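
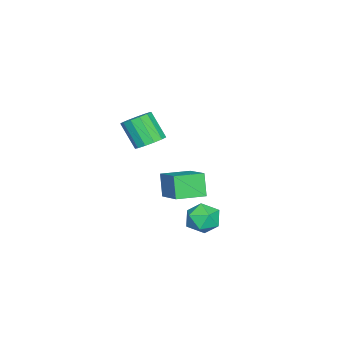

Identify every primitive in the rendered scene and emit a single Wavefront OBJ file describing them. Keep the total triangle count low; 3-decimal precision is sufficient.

v -2.465 4.091 -3.315
v -1.37 3.883 -3.101
v -2.47 2.757 -4.579
v -1.375 2.549 -4.365
v -2.163 2.299 -3.587
v -2.16 3.123 -2.806
v -1.68 3.517 -4.874
v -1.677 4.341 -4.093
v -0.884 3.529 -4.064
v -1.183 2.776 -3.269
v -2.657 3.864 -4.411
v -2.956 3.111 -3.616
v -0.827 0.675 2.331
v -0.177 1.143 2.824
v -0.604 0.113 4.362
v -1.253 -0.355 3.869
v -0.63 1.413 2.879
v -1.056 0.383 4.418
v -1.145 1.448 2.76
v -1.571 0.418 4.299
v -1.559 1.239 2.505
v -1.985 0.209 4.044
v -1.74 0.85 2.195
v -2.167 -0.18 3.733
v -1.632 0.406 1.927
v -2.058 -0.624 3.466
v -1.268 0.047 1.788
v -1.694 -0.983 3.327
v -0.764 -0.112 1.821
v -1.19 -1.142 3.36
v -0.28 -0.022 2.016
v -0.706 -1.052 3.555
v 0.03 0.29 2.311
v -0.396 -0.74 3.849
v 0.069 0.724 2.612
v -0.357 -0.306 4.15
v -3.985 1.933 -3.355
v -4.587 1.571 -1.917
v -2.584 3.291 -2.427
v -3.186 2.929 -0.989
v -2.774 0.571 -3.191
v -3.376 0.209 -1.753
v -1.373 1.929 -2.263
v -1.975 1.567 -0.825
f 1 12 6
f 1 6 2
f 1 2 8
f 1 8 11
f 1 11 12
f 2 6 10
f 6 12 5
f 12 11 3
f 11 8 7
f 8 2 9
f 4 10 5
f 4 5 3
f 4 3 7
f 4 7 9
f 4 9 10
f 5 10 6
f 3 5 12
f 7 3 11
f 9 7 8
f 10 9 2
f 14 13 17
f 14 17 15
f 15 17 18
f 15 18 16
f 17 13 19
f 17 19 18
f 18 19 20
f 18 20 16
f 19 13 21
f 19 21 20
f 20 21 22
f 20 22 16
f 21 13 23
f 21 23 22
f 22 23 24
f 22 24 16
f 23 13 25
f 23 25 24
f 24 25 26
f 24 26 16
f 25 13 27
f 25 27 26
f 26 27 28
f 26 28 16
f 27 13 29
f 27 29 28
f 28 29 30
f 28 30 16
f 29 13 31
f 29 31 30
f 30 31 32
f 30 32 16
f 31 13 33
f 31 33 32
f 32 33 34
f 32 34 16
f 33 13 35
f 33 35 34
f 34 35 36
f 34 36 16
f 35 13 14
f 35 14 36
f 36 14 15
f 36 15 16
f 38 40 37
f 41 38 37
f 37 40 39
f 39 41 37
f 38 44 40
f 42 38 41
f 42 44 38
f 40 44 39
f 43 41 39
f 39 44 43
f 43 42 41
f 44 42 43



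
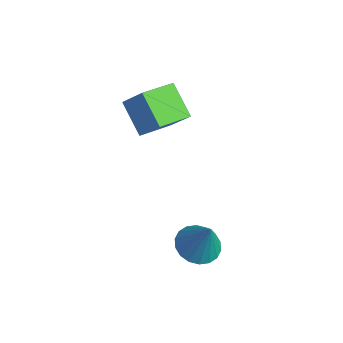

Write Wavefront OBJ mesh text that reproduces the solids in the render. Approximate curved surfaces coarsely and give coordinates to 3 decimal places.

v 1.452 -2.778 -3.101
v 2.423 -2.508 -3.518
v 2.228 -2.722 -1.259
v 2.214 -2.077 -3.443
v 1.854 -1.784 -3.3
v 1.415 -1.689 -3.119
v 0.983 -1.809 -2.933
v 0.644 -2.121 -2.781
v 0.465 -2.563 -2.693
v 0.482 -3.048 -2.685
v 0.691 -3.479 -2.76
v 1.051 -3.771 -2.902
v 1.49 -3.867 -3.084
v 1.922 -3.747 -3.27
v 2.261 -3.435 -3.422
v 2.44 -2.993 -3.51
v -3.575 -1.794 0.517
v -5.113 -1.481 1.707
v -3.564 0.085 0.036
v -5.102 0.399 1.227
v -2.538 -1.479 1.773
v -4.076 -1.165 2.964
v -2.527 0.401 1.293
v -4.065 0.714 2.483
f 2 1 4
f 2 4 3
f 4 1 5
f 4 5 3
f 5 1 6
f 5 6 3
f 6 1 7
f 6 7 3
f 7 1 8
f 7 8 3
f 8 1 9
f 8 9 3
f 9 1 10
f 9 10 3
f 10 1 11
f 10 11 3
f 11 1 12
f 11 12 3
f 12 1 13
f 12 13 3
f 13 1 14
f 13 14 3
f 14 1 15
f 14 15 3
f 15 1 16
f 15 16 3
f 16 1 2
f 16 2 3
f 18 20 17
f 21 18 17
f 17 20 19
f 19 21 17
f 18 24 20
f 22 18 21
f 22 24 18
f 20 24 19
f 23 21 19
f 19 24 23
f 23 22 21
f 24 22 23



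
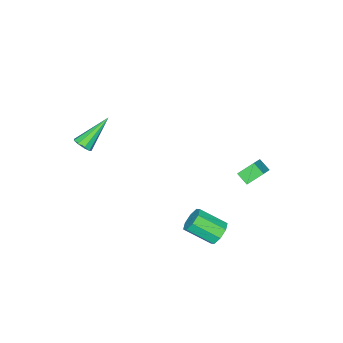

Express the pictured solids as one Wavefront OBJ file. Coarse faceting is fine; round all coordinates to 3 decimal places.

v 4.312 -2.08 2.913
v 4.584 -2.403 3.31
v 2.768 -1.64 4.327
v 4.71 -2.028 3.332
v 4.651 -1.677 3.157
v 4.432 -1.514 2.868
v 4.158 -1.616 2.6
v 3.956 -1.936 2.479
v 3.921 -2.322 2.56
v 4.069 -2.595 2.807
v 4.331 -2.627 3.103
v -3.223 2.595 -1.992
v -3.909 3.158 -1.244
v -3.164 3.29 -2.461
v -3.85 3.852 -1.713
v -2.17 2.968 -1.307
v -2.856 3.53 -0.559
v -2.111 3.662 -1.776
v -2.797 4.225 -1.028
v 0.567 3.92 -3.799
v 1.064 3.767 -4.38
v 1.731 2.448 -3.462
v 1.233 2.6 -2.881
v 1.287 4.155 -3.984
v 1.954 2.835 -3.066
v 1.088 4.405 -3.48
v 1.754 3.085 -2.562
v 0.583 4.371 -3.163
v 1.25 3.051 -2.245
v 0.069 4.072 -3.218
v 0.736 2.753 -2.3
v -0.154 3.685 -3.614
v 0.513 2.365 -2.696
v 0.046 3.435 -4.118
v 0.712 2.115 -3.2
v 0.55 3.469 -4.435
v 1.217 2.149 -3.517
f 2 1 4
f 2 4 3
f 4 1 5
f 4 5 3
f 5 1 6
f 5 6 3
f 6 1 7
f 6 7 3
f 7 1 8
f 7 8 3
f 8 1 9
f 8 9 3
f 9 1 10
f 9 10 3
f 10 1 11
f 10 11 3
f 11 1 2
f 11 2 3
f 13 15 12
f 16 13 12
f 12 15 14
f 14 16 12
f 13 19 15
f 17 13 16
f 17 19 13
f 15 19 14
f 18 16 14
f 14 19 18
f 18 17 16
f 19 17 18
f 21 20 24
f 21 24 22
f 22 24 25
f 22 25 23
f 24 20 26
f 24 26 25
f 25 26 27
f 25 27 23
f 26 20 28
f 26 28 27
f 27 28 29
f 27 29 23
f 28 20 30
f 28 30 29
f 29 30 31
f 29 31 23
f 30 20 32
f 30 32 31
f 31 32 33
f 31 33 23
f 32 20 34
f 32 34 33
f 33 34 35
f 33 35 23
f 34 20 36
f 34 36 35
f 35 36 37
f 35 37 23
f 36 20 21
f 36 21 37
f 37 21 22
f 37 22 23



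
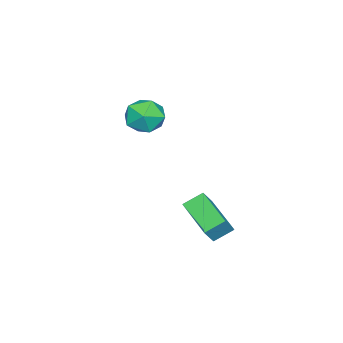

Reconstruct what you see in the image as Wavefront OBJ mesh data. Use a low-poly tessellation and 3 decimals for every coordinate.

v -4.564 -3.473 1.658
v -3.735 -2.917 1.616
v -3.705 -4.783 1.264
v -2.876 -4.227 1.222
v -3.317 -4.4 2.102
v -3.849 -3.59 2.345
v -3.591 -4.11 0.535
v -4.123 -3.3 0.778
v -3.134 -3.31 0.922
v -2.965 -3.49 1.89
v -4.475 -4.21 0.99
v -4.306 -4.39 1.958
v -1.483 0.384 -1.143
v -0.911 0.277 -0.354
v -0.436 1.882 -1.699
v 0.136 1.775 -0.91
v -0.896 -0.215 -1.65
v -0.324 -0.322 -0.861
v 0.151 1.283 -2.206
v 0.723 1.176 -1.417
f 1 12 6
f 1 6 2
f 1 2 8
f 1 8 11
f 1 11 12
f 2 6 10
f 6 12 5
f 12 11 3
f 11 8 7
f 8 2 9
f 4 10 5
f 4 5 3
f 4 3 7
f 4 7 9
f 4 9 10
f 5 10 6
f 3 5 12
f 7 3 11
f 9 7 8
f 10 9 2
f 14 16 13
f 17 14 13
f 13 16 15
f 15 17 13
f 14 20 16
f 18 14 17
f 18 20 14
f 16 20 15
f 19 17 15
f 15 20 19
f 19 18 17
f 20 18 19



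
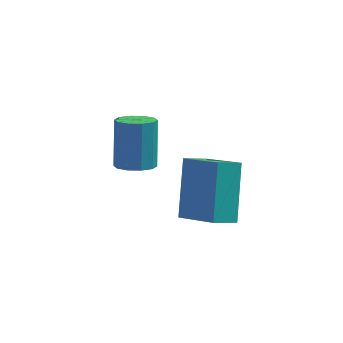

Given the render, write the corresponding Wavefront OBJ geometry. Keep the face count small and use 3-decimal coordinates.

v -0.129 -1.606 2.735
v 0.89 -2.589 3.544
v 0.015 -0.202 4.263
v 1.033 -1.185 5.071
v 0.587 -1.215 2.309
v 1.605 -2.198 3.117
v 0.73 0.189 3.836
v 1.749 -0.794 4.645
v -1.471 1.044 2.579
v -0.791 1.025 2.581
v -0.77 1.937 4.063
v -1.449 1.956 4.061
v -0.91 1.369 2.371
v -0.889 2.281 3.853
v -1.244 1.588 2.241
v -1.223 2.501 3.722
v -1.664 1.6 2.239
v -1.643 2.512 3.721
v -2.01 1.399 2.368
v -1.989 2.312 3.85
v -2.15 1.063 2.577
v -2.129 1.975 4.059
v -2.031 0.719 2.787
v -2.01 1.631 4.269
v -1.697 0.499 2.918
v -1.676 1.412 4.399
v -1.277 0.488 2.919
v -1.256 1.4 4.401
v -0.931 0.688 2.79
v -0.91 1.601 4.272
f 2 4 1
f 5 2 1
f 1 4 3
f 3 5 1
f 2 8 4
f 6 2 5
f 6 8 2
f 4 8 3
f 7 5 3
f 3 8 7
f 7 6 5
f 8 6 7
f 10 9 13
f 10 13 11
f 11 13 14
f 11 14 12
f 13 9 15
f 13 15 14
f 14 15 16
f 14 16 12
f 15 9 17
f 15 17 16
f 16 17 18
f 16 18 12
f 17 9 19
f 17 19 18
f 18 19 20
f 18 20 12
f 19 9 21
f 19 21 20
f 20 21 22
f 20 22 12
f 21 9 23
f 21 23 22
f 22 23 24
f 22 24 12
f 23 9 25
f 23 25 24
f 24 25 26
f 24 26 12
f 25 9 27
f 25 27 26
f 26 27 28
f 26 28 12
f 27 9 29
f 27 29 28
f 28 29 30
f 28 30 12
f 29 9 10
f 29 10 30
f 30 10 11
f 30 11 12



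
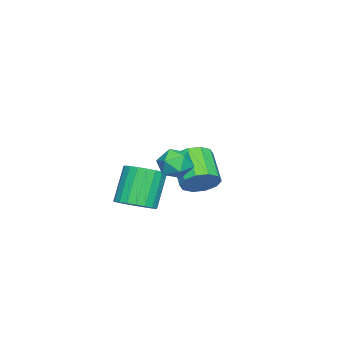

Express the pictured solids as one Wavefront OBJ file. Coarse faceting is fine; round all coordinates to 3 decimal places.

v 0.392 0.187 -0.311
v 1.163 0.192 0.152
v 0.2 0.218 1.755
v -0.572 0.213 1.291
v 1.097 0.557 0.107
v 0.134 0.583 1.709
v 0.91 0.859 -0.011
v -0.053 0.885 1.592
v 0.632 1.044 -0.181
v -0.331 1.07 1.422
v 0.313 1.081 -0.373
v -0.65 1.107 1.23
v 0.008 0.964 -0.554
v -0.955 0.99 1.048
v -0.231 0.712 -0.694
v -1.194 0.738 0.909
v -0.363 0.37 -0.767
v -1.326 0.396 0.835
v -0.364 -0.005 -0.762
v -1.327 0.021 0.841
v -0.234 -0.346 -0.679
v -1.197 -0.32 0.924
v 0.004 -0.595 -0.532
v -0.959 -0.569 1.071
v 0.308 -0.708 -0.347
v -0.655 -0.682 1.256
v 0.628 -0.667 -0.156
v -0.335 -0.641 1.447
v 0.906 -0.479 0.009
v -0.057 -0.453 1.611
v 1.095 -0.175 0.117
v 0.132 -0.149 1.72
v -3.065 1.601 -0.311
v -2.564 0.866 -0.356
v -3.715 0.024 0.607
v -4.215 0.759 0.651
v -2.406 1.153 0.085
v -3.556 0.312 1.048
v -2.498 1.612 0.375
v -3.649 0.77 1.338
v -2.808 2.066 0.403
v -3.958 1.224 1.365
v -3.215 2.342 0.157
v -4.365 1.501 1.12
v -3.565 2.336 -0.267
v -4.716 1.494 0.696
v -3.724 2.048 -0.708
v -4.874 1.207 0.255
v -3.631 1.59 -0.998
v -4.782 0.748 -0.035
v -3.322 1.136 -1.025
v -4.472 0.294 -0.063
v -2.915 0.859 -0.78
v -4.065 0.018 0.183
v 1.141 3.049 2.698
v 1.483 2.77 3.363
v 1.097 1.85 2.217
v 1.439 1.571 2.882
v 0.693 1.855 2.906
v 0.72 2.596 3.203
v 1.86 2.024 2.377
v 1.887 2.765 2.674
v 1.928 2.136 3.165
v 1.206 2.032 3.492
v 1.374 2.588 2.088
v 0.652 2.484 2.415
f 2 1 5
f 2 5 3
f 3 5 6
f 3 6 4
f 5 1 7
f 5 7 6
f 6 7 8
f 6 8 4
f 7 1 9
f 7 9 8
f 8 9 10
f 8 10 4
f 9 1 11
f 9 11 10
f 10 11 12
f 10 12 4
f 11 1 13
f 11 13 12
f 12 13 14
f 12 14 4
f 13 1 15
f 13 15 14
f 14 15 16
f 14 16 4
f 15 1 17
f 15 17 16
f 16 17 18
f 16 18 4
f 17 1 19
f 17 19 18
f 18 19 20
f 18 20 4
f 19 1 21
f 19 21 20
f 20 21 22
f 20 22 4
f 21 1 23
f 21 23 22
f 22 23 24
f 22 24 4
f 23 1 25
f 23 25 24
f 24 25 26
f 24 26 4
f 25 1 27
f 25 27 26
f 26 27 28
f 26 28 4
f 27 1 29
f 27 29 28
f 28 29 30
f 28 30 4
f 29 1 31
f 29 31 30
f 30 31 32
f 30 32 4
f 31 1 2
f 31 2 32
f 32 2 3
f 32 3 4
f 34 33 37
f 34 37 35
f 35 37 38
f 35 38 36
f 37 33 39
f 37 39 38
f 38 39 40
f 38 40 36
f 39 33 41
f 39 41 40
f 40 41 42
f 40 42 36
f 41 33 43
f 41 43 42
f 42 43 44
f 42 44 36
f 43 33 45
f 43 45 44
f 44 45 46
f 44 46 36
f 45 33 47
f 45 47 46
f 46 47 48
f 46 48 36
f 47 33 49
f 47 49 48
f 48 49 50
f 48 50 36
f 49 33 51
f 49 51 50
f 50 51 52
f 50 52 36
f 51 33 53
f 51 53 52
f 52 53 54
f 52 54 36
f 53 33 34
f 53 34 54
f 54 34 35
f 54 35 36
f 55 66 60
f 55 60 56
f 55 56 62
f 55 62 65
f 55 65 66
f 56 60 64
f 60 66 59
f 66 65 57
f 65 62 61
f 62 56 63
f 58 64 59
f 58 59 57
f 58 57 61
f 58 61 63
f 58 63 64
f 59 64 60
f 57 59 66
f 61 57 65
f 63 61 62
f 64 63 56



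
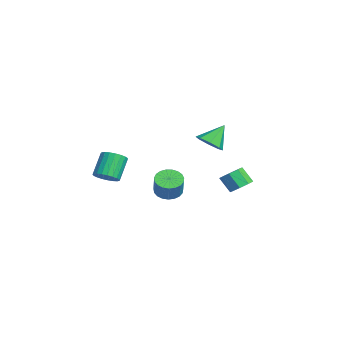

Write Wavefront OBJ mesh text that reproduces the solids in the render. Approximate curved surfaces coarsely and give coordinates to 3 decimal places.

v -1.723 4.157 -1.839
v -1.314 3.529 -1.961
v -1.827 3.015 -1.044
v -2.237 3.643 -0.921
v -1.047 3.902 -1.603
v -1.561 3.388 -0.686
v -1.177 4.424 -1.383
v -1.69 3.91 -0.466
v -1.627 4.79 -1.43
v -2.14 4.276 -0.513
v -2.133 4.785 -1.716
v -2.646 4.271 -0.799
v -2.399 4.412 -2.074
v -2.913 3.898 -1.157
v -2.27 3.89 -2.294
v -2.783 3.376 -1.377
v -1.82 3.524 -2.247
v -2.333 3.01 -1.33
v 0.342 -0.409 -0.776
v 1.03 -0.539 -1.184
v 1.685 -0.621 -0.053
v 0.998 -0.491 0.356
v 1.026 -0.203 -1.157
v 1.682 -0.286 -0.026
v 0.905 0.097 -1.065
v 1.561 0.015 0.066
v 0.686 0.31 -0.922
v 1.342 0.227 0.209
v 0.408 0.398 -0.754
v 1.063 0.316 0.377
v 0.118 0.347 -0.59
v 0.774 0.265 0.541
v -0.133 0.166 -0.458
v 0.523 0.083 0.673
v -0.302 -0.116 -0.381
v 0.354 -0.198 0.75
v -0.359 -0.447 -0.372
v 0.297 -0.53 0.759
v -0.295 -0.772 -0.433
v 0.36 -0.855 0.698
v -0.121 -1.035 -0.553
v 0.535 -1.117 0.578
v 0.133 -1.189 -0.711
v 0.789 -1.271 0.42
v 0.423 -1.208 -0.881
v 1.079 -1.29 0.25
v 0.7 -1.089 -1.032
v 1.355 -1.171 0.099
v 0.914 -0.852 -1.14
v 1.57 -0.935 -0.008
v -0.529 -3.678 0.072
v 0.1 -3.707 0.514
v -0.741 -3.112 1.751
v -1.371 -3.082 1.308
v 0.122 -3.414 0.387
v -0.72 -2.819 1.624
v 0.03 -3.166 0.206
v -0.811 -2.571 1.443
v -0.158 -3.007 0.002
v -0.999 -2.412 1.239
v -0.41 -2.964 -0.191
v -1.251 -2.368 1.046
v -0.683 -3.044 -0.338
v -1.524 -2.449 0.899
v -0.929 -3.234 -0.414
v -1.77 -2.638 0.823
v -1.106 -3.5 -0.406
v -1.948 -2.905 0.831
v -1.184 -3.797 -0.316
v -2.025 -3.202 0.921
v -1.148 -4.074 -0.159
v -1.989 -3.479 1.078
v -1.006 -4.282 0.039
v -1.847 -3.687 1.275
v -0.78 -4.385 0.241
v -1.622 -3.79 1.478
v -0.512 -4.367 0.415
v -1.353 -3.771 1.652
v -0.247 -4.229 0.529
v -1.088 -3.633 1.766
v -0.03 -3.995 0.564
v -0.871 -3.4 1.801
v -0.575 2.038 2.174
v 0.205 1.918 2.563
v -1.005 2.982 3.326
v 0.207 2.439 2.137
v -0.249 2.726 1.732
v -0.896 2.609 1.586
v -1.356 2.158 1.785
v -1.358 1.637 2.211
v -0.902 1.35 2.616
v -0.255 1.467 2.761
f 2 1 5
f 2 5 3
f 3 5 6
f 3 6 4
f 5 1 7
f 5 7 6
f 6 7 8
f 6 8 4
f 7 1 9
f 7 9 8
f 8 9 10
f 8 10 4
f 9 1 11
f 9 11 10
f 10 11 12
f 10 12 4
f 11 1 13
f 11 13 12
f 12 13 14
f 12 14 4
f 13 1 15
f 13 15 14
f 14 15 16
f 14 16 4
f 15 1 17
f 15 17 16
f 16 17 18
f 16 18 4
f 17 1 2
f 17 2 18
f 18 2 3
f 18 3 4
f 20 19 23
f 20 23 21
f 21 23 24
f 21 24 22
f 23 19 25
f 23 25 24
f 24 25 26
f 24 26 22
f 25 19 27
f 25 27 26
f 26 27 28
f 26 28 22
f 27 19 29
f 27 29 28
f 28 29 30
f 28 30 22
f 29 19 31
f 29 31 30
f 30 31 32
f 30 32 22
f 31 19 33
f 31 33 32
f 32 33 34
f 32 34 22
f 33 19 35
f 33 35 34
f 34 35 36
f 34 36 22
f 35 19 37
f 35 37 36
f 36 37 38
f 36 38 22
f 37 19 39
f 37 39 38
f 38 39 40
f 38 40 22
f 39 19 41
f 39 41 40
f 40 41 42
f 40 42 22
f 41 19 43
f 41 43 42
f 42 43 44
f 42 44 22
f 43 19 45
f 43 45 44
f 44 45 46
f 44 46 22
f 45 19 47
f 45 47 46
f 46 47 48
f 46 48 22
f 47 19 49
f 47 49 48
f 48 49 50
f 48 50 22
f 49 19 20
f 49 20 50
f 50 20 21
f 50 21 22
f 52 51 55
f 52 55 53
f 53 55 56
f 53 56 54
f 55 51 57
f 55 57 56
f 56 57 58
f 56 58 54
f 57 51 59
f 57 59 58
f 58 59 60
f 58 60 54
f 59 51 61
f 59 61 60
f 60 61 62
f 60 62 54
f 61 51 63
f 61 63 62
f 62 63 64
f 62 64 54
f 63 51 65
f 63 65 64
f 64 65 66
f 64 66 54
f 65 51 67
f 65 67 66
f 66 67 68
f 66 68 54
f 67 51 69
f 67 69 68
f 68 69 70
f 68 70 54
f 69 51 71
f 69 71 70
f 70 71 72
f 70 72 54
f 71 51 73
f 71 73 72
f 72 73 74
f 72 74 54
f 73 51 75
f 73 75 74
f 74 75 76
f 74 76 54
f 75 51 77
f 75 77 76
f 76 77 78
f 76 78 54
f 77 51 79
f 77 79 78
f 78 79 80
f 78 80 54
f 79 51 81
f 79 81 80
f 80 81 82
f 80 82 54
f 81 51 52
f 81 52 82
f 82 52 53
f 82 53 54
f 84 83 86
f 84 86 85
f 86 83 87
f 86 87 85
f 87 83 88
f 87 88 85
f 88 83 89
f 88 89 85
f 89 83 90
f 89 90 85
f 90 83 91
f 90 91 85
f 91 83 92
f 91 92 85
f 92 83 84
f 92 84 85



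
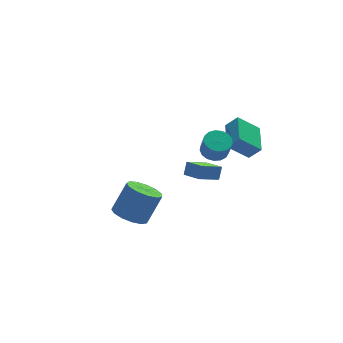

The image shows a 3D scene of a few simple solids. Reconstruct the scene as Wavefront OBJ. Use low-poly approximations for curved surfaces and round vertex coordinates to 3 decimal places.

v 1.56 0.926 -3.737
v 1.906 1.274 -2.947
v 1.124 2.115 -4.071
v 1.47 2.463 -3.281
v 2.99 1.237 -4.499
v 3.336 1.585 -3.709
v 2.554 2.426 -4.833
v 2.9 2.774 -4.043
v 2.64 -3.272 0.868
v 1.425 -2.939 1.949
v 3.42 -1.459 1.187
v 2.205 -1.126 2.268
v 3.215 -3.654 1.632
v 2 -3.321 2.713
v 3.995 -1.841 1.951
v 2.78 -1.508 3.032
v 0.491 -3.328 2.229
v 0.999 -2.748 2.475
v 0.998 -3.231 3.617
v 0.489 -3.812 3.371
v 0.647 -2.597 2.539
v 0.646 -3.08 3.681
v 0.26 -2.613 2.532
v 0.259 -3.097 3.674
v -0.074 -2.794 2.455
v -0.075 -3.277 3.597
v -0.279 -3.097 2.327
v -0.281 -3.58 3.468
v -0.308 -3.453 2.176
v -0.309 -3.936 3.318
v -0.154 -3.78 2.037
v -0.155 -4.264 3.179
v 0.148 -4.004 1.943
v 0.147 -4.488 3.084
v 0.528 -4.073 1.914
v 0.527 -4.557 3.056
v 0.9 -3.972 1.957
v 0.899 -4.455 3.099
v 1.178 -3.723 2.063
v 1.177 -4.206 3.204
v 1.298 -3.384 2.206
v 1.297 -3.867 3.348
v 1.234 -3.032 2.355
v 1.233 -3.515 3.497
v -4.491 -3.14 -1.83
v -3.989 -2.287 -2.262
v -2.966 -2.028 -0.563
v -3.469 -2.88 -0.13
v -4.49 -2.072 -1.993
v -3.468 -1.813 -0.294
v -4.992 -2.196 -1.672
v -3.97 -1.937 0.027
v -5.335 -2.619 -1.401
v -4.313 -2.36 0.298
v -5.41 -3.208 -1.266
v -4.388 -2.949 0.433
v -5.193 -3.775 -1.31
v -4.171 -3.516 0.389
v -4.754 -4.14 -1.519
v -3.731 -3.881 0.18
v -4.231 -4.188 -1.827
v -3.208 -3.929 -0.127
v -3.791 -3.902 -2.135
v -2.768 -3.643 -0.436
v -3.573 -3.375 -2.346
v -2.55 -3.116 -0.647
v -3.647 -2.773 -2.394
v -2.624 -2.514 -0.695
f 2 4 1
f 5 2 1
f 1 4 3
f 3 5 1
f 2 8 4
f 6 2 5
f 6 8 2
f 4 8 3
f 7 5 3
f 3 8 7
f 7 6 5
f 8 6 7
f 10 12 9
f 13 10 9
f 9 12 11
f 11 13 9
f 10 16 12
f 14 10 13
f 14 16 10
f 12 16 11
f 15 13 11
f 11 16 15
f 15 14 13
f 16 14 15
f 18 17 21
f 18 21 19
f 19 21 22
f 19 22 20
f 21 17 23
f 21 23 22
f 22 23 24
f 22 24 20
f 23 17 25
f 23 25 24
f 24 25 26
f 24 26 20
f 25 17 27
f 25 27 26
f 26 27 28
f 26 28 20
f 27 17 29
f 27 29 28
f 28 29 30
f 28 30 20
f 29 17 31
f 29 31 30
f 30 31 32
f 30 32 20
f 31 17 33
f 31 33 32
f 32 33 34
f 32 34 20
f 33 17 35
f 33 35 34
f 34 35 36
f 34 36 20
f 35 17 37
f 35 37 36
f 36 37 38
f 36 38 20
f 37 17 39
f 37 39 38
f 38 39 40
f 38 40 20
f 39 17 41
f 39 41 40
f 40 41 42
f 40 42 20
f 41 17 43
f 41 43 42
f 42 43 44
f 42 44 20
f 43 17 18
f 43 18 44
f 44 18 19
f 44 19 20
f 46 45 49
f 46 49 47
f 47 49 50
f 47 50 48
f 49 45 51
f 49 51 50
f 50 51 52
f 50 52 48
f 51 45 53
f 51 53 52
f 52 53 54
f 52 54 48
f 53 45 55
f 53 55 54
f 54 55 56
f 54 56 48
f 55 45 57
f 55 57 56
f 56 57 58
f 56 58 48
f 57 45 59
f 57 59 58
f 58 59 60
f 58 60 48
f 59 45 61
f 59 61 60
f 60 61 62
f 60 62 48
f 61 45 63
f 61 63 62
f 62 63 64
f 62 64 48
f 63 45 65
f 63 65 64
f 64 65 66
f 64 66 48
f 65 45 67
f 65 67 66
f 66 67 68
f 66 68 48
f 67 45 46
f 67 46 68
f 68 46 47
f 68 47 48



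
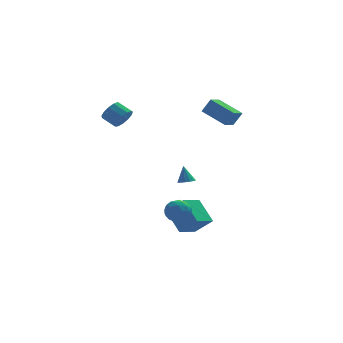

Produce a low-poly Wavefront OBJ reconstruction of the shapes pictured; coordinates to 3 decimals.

v -1.796 3.537 2.469
v -1.308 4.07 2.576
v -1.996 4.595 3.098
v -2.484 4.063 2.991
v -1.504 4.161 2.226
v -2.192 4.686 2.747
v -1.793 4.054 1.953
v -2.48 4.579 2.475
v -2.083 3.783 1.844
v -2.77 4.308 2.366
v -2.281 3.434 1.934
v -2.969 3.959 2.455
v -2.326 3.118 2.193
v -3.014 3.643 2.714
v -2.203 2.935 2.54
v -2.89 3.46 3.062
v -1.95 2.943 2.865
v -2.638 3.469 3.386
v -1.649 3.14 3.064
v -2.336 3.666 3.585
v -1.394 3.463 3.074
v -2.082 3.989 3.595
v -1.267 3.81 2.892
v -1.955 4.335 3.414
v 3.379 0.385 2.811
v 3.853 0.311 3.666
v 2.256 1.473 3.526
v 2.73 1.4 4.381
v 3.95 1.14 2.559
v 4.424 1.067 3.414
v 2.827 2.229 3.274
v 3.301 2.155 4.129
v -0.134 -2.958 -2.116
v 0.637 -2.867 -2.251
v 0.083 -4.133 -1.669
v 0.854 -4.042 -1.804
v 0.502 -3.626 -1.234
v 0.368 -2.9 -1.51
v 0.352 -4.1 -2.41
v 0.218 -3.374 -2.686
v 0.938 -3.572 -2.432
v 1.03 -3.28 -1.706
v -0.31 -3.72 -2.214
v -0.218 -3.428 -1.488
v 0.232 -2.809 -2.222
v 0.488 -4.191 -1.698
v 0.281 -3.947 -1.363
v 0.734 -3.893 -1.442
v 0.074 -2.829 -1.787
v 0.527 -2.775 -1.867
v 0.448 -3.221 -1.269
v 0.193 -4.225 -2.053
v 0.646 -4.171 -2.133
v -0.014 -3.107 -2.478
v 0.439 -3.053 -2.557
v 0.272 -3.779 -2.651
v 0.863 -3.17 -2.409
v 0.99 -3.861 -2.146
v 0.695 -3.895 -2.502
v 0.616 -3.468 -2.664
v 0.917 -2.998 -1.982
v 1.045 -3.689 -1.719
v 0.837 -3.445 -1.384
v 0.758 -3.018 -1.546
v 1.094 -3.413 -2.088
v -0.325 -3.311 -2.201
v -0.197 -4.002 -1.938
v -0.038 -3.982 -2.374
v -0.117 -3.555 -2.536
v -0.27 -3.139 -1.774
v -0.143 -3.83 -1.511
v 0.104 -3.532 -1.256
v 0.025 -3.105 -1.418
v -0.374 -3.587 -1.832
v 1.266 0.17 -1.222
v 1.656 -0.127 -1.082
v 1.134 0.49 -0.178
v 1.768 0.13 -1.146
v 1.721 0.399 -1.235
v 1.53 0.596 -1.319
v 1.254 0.658 -1.373
v 0.982 0.565 -1.378
v 0.801 0.346 -1.335
v 0.766 0.072 -1.255
v 0.891 -0.17 -1.165
v 1.134 -0.305 -1.093
v 1.419 -0.289 -1.062
v 1.551 -2.148 -3.303
v 0.958 -1.037 -2.146
v 0.659 -1.625 -4.262
v 0.066 -0.514 -3.105
v 2.514 -1.226 -3.695
v 1.921 -0.115 -2.538
v 1.622 -0.703 -4.654
v 1.029 0.408 -3.497
f 2 1 5
f 2 5 3
f 3 5 6
f 3 6 4
f 5 1 7
f 5 7 6
f 6 7 8
f 6 8 4
f 7 1 9
f 7 9 8
f 8 9 10
f 8 10 4
f 9 1 11
f 9 11 10
f 10 11 12
f 10 12 4
f 11 1 13
f 11 13 12
f 12 13 14
f 12 14 4
f 13 1 15
f 13 15 14
f 14 15 16
f 14 16 4
f 15 1 17
f 15 17 16
f 16 17 18
f 16 18 4
f 17 1 19
f 17 19 18
f 18 19 20
f 18 20 4
f 19 1 21
f 19 21 20
f 20 21 22
f 20 22 4
f 21 1 23
f 21 23 22
f 22 23 24
f 22 24 4
f 23 1 2
f 23 2 24
f 24 2 3
f 24 3 4
f 26 28 25
f 29 26 25
f 25 28 27
f 27 29 25
f 26 32 28
f 30 26 29
f 30 32 26
f 28 32 27
f 31 29 27
f 27 32 31
f 31 30 29
f 32 30 31
f 33 70 49
f 70 44 73
f 49 73 38
f 70 73 49
f 33 49 45
f 49 38 50
f 45 50 34
f 49 50 45
f 33 45 54
f 45 34 55
f 54 55 40
f 45 55 54
f 33 54 66
f 54 40 69
f 66 69 43
f 54 69 66
f 33 66 70
f 66 43 74
f 70 74 44
f 66 74 70
f 34 50 61
f 50 38 64
f 61 64 42
f 50 64 61
f 38 73 51
f 73 44 72
f 51 72 37
f 73 72 51
f 44 74 71
f 74 43 67
f 71 67 35
f 74 67 71
f 43 69 68
f 69 40 56
f 68 56 39
f 69 56 68
f 40 55 60
f 55 34 57
f 60 57 41
f 55 57 60
f 36 62 48
f 62 42 63
f 48 63 37
f 62 63 48
f 36 48 46
f 48 37 47
f 46 47 35
f 48 47 46
f 36 46 53
f 46 35 52
f 53 52 39
f 46 52 53
f 36 53 58
f 53 39 59
f 58 59 41
f 53 59 58
f 36 58 62
f 58 41 65
f 62 65 42
f 58 65 62
f 37 63 51
f 63 42 64
f 51 64 38
f 63 64 51
f 35 47 71
f 47 37 72
f 71 72 44
f 47 72 71
f 39 52 68
f 52 35 67
f 68 67 43
f 52 67 68
f 41 59 60
f 59 39 56
f 60 56 40
f 59 56 60
f 42 65 61
f 65 41 57
f 61 57 34
f 65 57 61
f 76 75 78
f 76 78 77
f 78 75 79
f 78 79 77
f 79 75 80
f 79 80 77
f 80 75 81
f 80 81 77
f 81 75 82
f 81 82 77
f 82 75 83
f 82 83 77
f 83 75 84
f 83 84 77
f 84 75 85
f 84 85 77
f 85 75 86
f 85 86 77
f 86 75 87
f 86 87 77
f 87 75 76
f 87 76 77
f 89 91 88
f 92 89 88
f 88 91 90
f 90 92 88
f 89 95 91
f 93 89 92
f 93 95 89
f 91 95 90
f 94 92 90
f 90 95 94
f 94 93 92
f 95 93 94



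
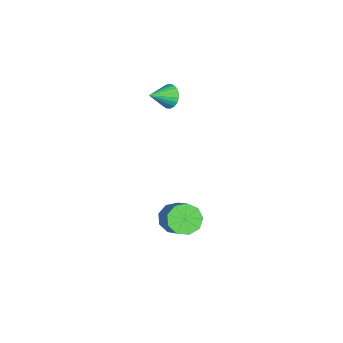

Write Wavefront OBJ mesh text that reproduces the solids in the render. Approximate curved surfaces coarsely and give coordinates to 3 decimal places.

v -2.178 2.648 1.575
v -1.742 2.706 1.212
v -1.702 1.892 2.025
v -1.679 2.851 1.389
v -1.702 2.961 1.598
v -1.808 3.017 1.803
v -1.978 3.008 1.968
v -2.182 2.938 2.066
v -2.385 2.817 2.078
v -2.553 2.667 2.004
v -2.656 2.514 1.855
v -2.676 2.383 1.658
v -2.61 2.299 1.447
v -2.47 2.275 1.257
v -2.278 2.315 1.123
v -2.07 2.413 1.067
v -1.88 2.551 1.098
v 0.209 2.936 -3.784
v 0.65 3.101 -4.302
v 1.932 3.469 -3.094
v 1.491 3.304 -2.576
v 0.408 3.49 -4.164
v 1.689 3.858 -2.955
v 0.072 3.619 -3.847
v 1.354 3.988 -2.639
v -0.199 3.429 -3.502
v 1.083 3.798 -2.293
v -0.28 3.008 -3.288
v 1.002 3.377 -2.08
v -0.131 2.553 -3.307
v 1.151 2.922 -2.098
v 0.176 2.277 -3.549
v 1.458 2.646 -2.34
v 0.499 2.31 -3.901
v 1.781 2.678 -2.692
v 0.686 2.635 -4.199
v 1.968 3.003 -2.99
f 2 1 4
f 2 4 3
f 4 1 5
f 4 5 3
f 5 1 6
f 5 6 3
f 6 1 7
f 6 7 3
f 7 1 8
f 7 8 3
f 8 1 9
f 8 9 3
f 9 1 10
f 9 10 3
f 10 1 11
f 10 11 3
f 11 1 12
f 11 12 3
f 12 1 13
f 12 13 3
f 13 1 14
f 13 14 3
f 14 1 15
f 14 15 3
f 15 1 16
f 15 16 3
f 16 1 17
f 16 17 3
f 17 1 2
f 17 2 3
f 19 18 22
f 19 22 20
f 20 22 23
f 20 23 21
f 22 18 24
f 22 24 23
f 23 24 25
f 23 25 21
f 24 18 26
f 24 26 25
f 25 26 27
f 25 27 21
f 26 18 28
f 26 28 27
f 27 28 29
f 27 29 21
f 28 18 30
f 28 30 29
f 29 30 31
f 29 31 21
f 30 18 32
f 30 32 31
f 31 32 33
f 31 33 21
f 32 18 34
f 32 34 33
f 33 34 35
f 33 35 21
f 34 18 36
f 34 36 35
f 35 36 37
f 35 37 21
f 36 18 19
f 36 19 37
f 37 19 20
f 37 20 21



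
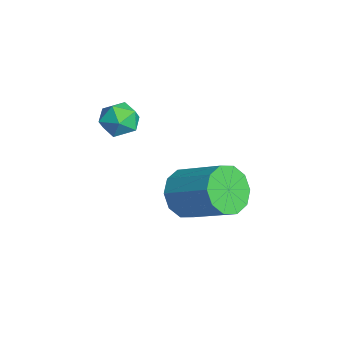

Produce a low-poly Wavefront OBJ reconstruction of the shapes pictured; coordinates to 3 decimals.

v -1.214 -1.397 -2.923
v -0.691 -1.205 -3.802
v 0.616 0.029 -2.755
v 0.094 -0.163 -1.877
v -1.154 -0.762 -3.745
v 0.153 0.471 -2.699
v -1.639 -0.562 -3.375
v -0.332 0.671 -2.328
v -1.962 -0.681 -2.832
v -0.655 0.553 -1.785
v -1.999 -1.073 -2.324
v -0.692 0.161 -1.277
v -1.736 -1.589 -2.045
v -0.429 -0.355 -0.998
v -1.273 -2.031 -2.101
v 0.034 -0.798 -1.055
v -0.788 -2.231 -2.472
v 0.519 -0.998 -1.425
v -0.465 -2.113 -3.015
v 0.842 -0.879 -1.968
v -0.428 -1.721 -3.523
v 0.879 -0.487 -2.476
v -1.119 -3.125 1.629
v -0.657 -3.741 1.416
v -2.043 -3.539 0.824
v -1.581 -4.155 0.611
v -1.89 -4.124 1.347
v -1.32 -3.868 1.844
v -1.38 -3.412 0.396
v -0.81 -3.156 0.893
v -0.818 -3.918 0.654
v -1.134 -4.358 1.242
v -1.566 -2.922 0.998
v -1.882 -3.362 1.586
f 2 1 5
f 2 5 3
f 3 5 6
f 3 6 4
f 5 1 7
f 5 7 6
f 6 7 8
f 6 8 4
f 7 1 9
f 7 9 8
f 8 9 10
f 8 10 4
f 9 1 11
f 9 11 10
f 10 11 12
f 10 12 4
f 11 1 13
f 11 13 12
f 12 13 14
f 12 14 4
f 13 1 15
f 13 15 14
f 14 15 16
f 14 16 4
f 15 1 17
f 15 17 16
f 16 17 18
f 16 18 4
f 17 1 19
f 17 19 18
f 18 19 20
f 18 20 4
f 19 1 21
f 19 21 20
f 20 21 22
f 20 22 4
f 21 1 2
f 21 2 22
f 22 2 3
f 22 3 4
f 23 34 28
f 23 28 24
f 23 24 30
f 23 30 33
f 23 33 34
f 24 28 32
f 28 34 27
f 34 33 25
f 33 30 29
f 30 24 31
f 26 32 27
f 26 27 25
f 26 25 29
f 26 29 31
f 26 31 32
f 27 32 28
f 25 27 34
f 29 25 33
f 31 29 30
f 32 31 24



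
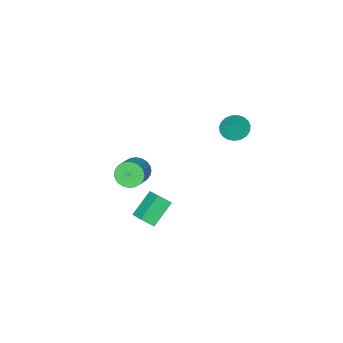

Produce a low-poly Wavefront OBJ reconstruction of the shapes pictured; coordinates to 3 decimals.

v -3.821 -0.288 -0.072
v -3.209 -0.983 -0.154
v -3.199 0.128 1.052
v -3.037 -0.7 -0.354
v -3.001 -0.345 -0.505
v -3.107 0.019 -0.581
v -3.336 0.33 -0.569
v -3.649 0.534 -0.471
v -3.992 0.596 -0.304
v -4.306 0.506 -0.097
v -4.536 0.278 0.115
v -4.642 -0.048 0.295
v -4.606 -0.415 0.411
v -4.435 -0.76 0.443
v -4.158 -1.024 0.387
v -3.822 -1.16 0.251
v -3.486 -1.145 0.06
v 0.967 -3.542 -3.825
v 1.457 -3.458 -4.599
v 2.563 -2.634 -3.809
v 2.073 -2.718 -3.035
v 1.25 -3.165 -4.615
v 2.356 -2.341 -3.825
v 1 -2.929 -4.511
v 2.107 -2.105 -3.721
v 0.745 -2.787 -4.302
v 1.852 -1.963 -3.512
v 0.524 -2.76 -4.02
v 1.63 -1.936 -3.23
v 0.37 -2.852 -3.709
v 1.477 -2.027 -2.919
v 0.307 -3.048 -3.416
v 1.414 -2.224 -2.626
v 0.344 -3.32 -3.185
v 1.451 -2.496 -2.395
v 0.477 -3.626 -3.051
v 1.583 -2.802 -2.261
v 0.684 -3.919 -3.035
v 1.79 -3.095 -2.245
v 0.933 -4.155 -3.139
v 2.04 -3.331 -2.349
v 1.188 -4.297 -3.348
v 2.295 -3.473 -2.558
v 1.41 -4.324 -3.63
v 2.516 -3.5 -2.84
v 1.563 -4.233 -3.941
v 2.67 -3.408 -3.151
v 1.626 -4.036 -4.234
v 2.733 -3.212 -3.444
v 1.589 -3.764 -4.465
v 2.696 -2.94 -3.675
v 2.76 1.554 -1.576
v 3.327 1.055 -0.983
v 3.081 2.764 -0.864
v 3.647 2.265 -0.271
v 4.173 1.835 -2.689
v 4.739 1.336 -2.096
v 4.493 3.045 -1.977
v 5.06 2.546 -1.384
f 2 1 4
f 2 4 3
f 4 1 5
f 4 5 3
f 5 1 6
f 5 6 3
f 6 1 7
f 6 7 3
f 7 1 8
f 7 8 3
f 8 1 9
f 8 9 3
f 9 1 10
f 9 10 3
f 10 1 11
f 10 11 3
f 11 1 12
f 11 12 3
f 12 1 13
f 12 13 3
f 13 1 14
f 13 14 3
f 14 1 15
f 14 15 3
f 15 1 16
f 15 16 3
f 16 1 17
f 16 17 3
f 17 1 2
f 17 2 3
f 19 18 22
f 19 22 20
f 20 22 23
f 20 23 21
f 22 18 24
f 22 24 23
f 23 24 25
f 23 25 21
f 24 18 26
f 24 26 25
f 25 26 27
f 25 27 21
f 26 18 28
f 26 28 27
f 27 28 29
f 27 29 21
f 28 18 30
f 28 30 29
f 29 30 31
f 29 31 21
f 30 18 32
f 30 32 31
f 31 32 33
f 31 33 21
f 32 18 34
f 32 34 33
f 33 34 35
f 33 35 21
f 34 18 36
f 34 36 35
f 35 36 37
f 35 37 21
f 36 18 38
f 36 38 37
f 37 38 39
f 37 39 21
f 38 18 40
f 38 40 39
f 39 40 41
f 39 41 21
f 40 18 42
f 40 42 41
f 41 42 43
f 41 43 21
f 42 18 44
f 42 44 43
f 43 44 45
f 43 45 21
f 44 18 46
f 44 46 45
f 45 46 47
f 45 47 21
f 46 18 48
f 46 48 47
f 47 48 49
f 47 49 21
f 48 18 50
f 48 50 49
f 49 50 51
f 49 51 21
f 50 18 19
f 50 19 51
f 51 19 20
f 51 20 21
f 53 55 52
f 56 53 52
f 52 55 54
f 54 56 52
f 53 59 55
f 57 53 56
f 57 59 53
f 55 59 54
f 58 56 54
f 54 59 58
f 58 57 56
f 59 57 58



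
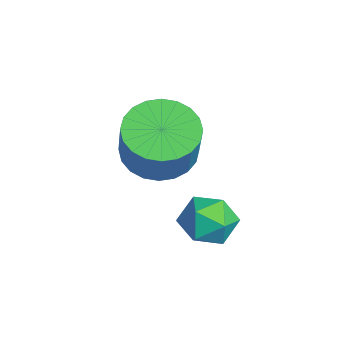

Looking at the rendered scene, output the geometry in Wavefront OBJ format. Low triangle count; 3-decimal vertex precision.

v -0.191 -2.407 -1.366
v 0.433 -2.479 -0.791
v 0.487 -3.261 -2.209
v 1.111 -3.333 -1.634
v 0.346 -3.672 -1.477
v -0.073 -3.144 -0.955
v 0.993 -2.596 -2.045
v 0.574 -2.068 -1.523
v 1.165 -2.596 -1.21
v 0.765 -3.261 -0.859
v 0.155 -2.479 -2.141
v -0.245 -3.144 -1.79
v -2.247 -3.628 -0.672
v -1.488 -4.181 -1.164
v -0.614 -4.266 0.281
v -1.373 -3.712 0.772
v -1.355 -3.793 -1.221
v -0.482 -3.878 0.223
v -1.358 -3.381 -1.195
v -0.485 -3.466 0.25
v -1.496 -3.005 -1.089
v -0.623 -3.09 0.355
v -1.749 -2.725 -0.92
v -0.876 -2.81 0.524
v -2.077 -2.582 -0.713
v -1.204 -2.667 0.731
v -2.431 -2.598 -0.5
v -1.558 -2.683 0.944
v -2.757 -2.771 -0.313
v -1.884 -2.856 1.131
v -3.006 -3.074 -0.181
v -2.132 -3.159 1.264
v -3.138 -3.462 -0.123
v -2.265 -3.547 1.321
v -3.135 -3.874 -0.15
v -2.262 -3.959 1.295
v -2.997 -4.25 -0.255
v -2.124 -4.335 1.189
v -2.744 -4.53 -0.424
v -1.871 -4.615 1.02
v -2.416 -4.673 -0.631
v -1.543 -4.758 0.813
v -2.062 -4.657 -0.844
v -1.189 -4.742 0.6
v -1.736 -4.484 -1.031
v -0.863 -4.569 0.413
f 1 12 6
f 1 6 2
f 1 2 8
f 1 8 11
f 1 11 12
f 2 6 10
f 6 12 5
f 12 11 3
f 11 8 7
f 8 2 9
f 4 10 5
f 4 5 3
f 4 3 7
f 4 7 9
f 4 9 10
f 5 10 6
f 3 5 12
f 7 3 11
f 9 7 8
f 10 9 2
f 14 13 17
f 14 17 15
f 15 17 18
f 15 18 16
f 17 13 19
f 17 19 18
f 18 19 20
f 18 20 16
f 19 13 21
f 19 21 20
f 20 21 22
f 20 22 16
f 21 13 23
f 21 23 22
f 22 23 24
f 22 24 16
f 23 13 25
f 23 25 24
f 24 25 26
f 24 26 16
f 25 13 27
f 25 27 26
f 26 27 28
f 26 28 16
f 27 13 29
f 27 29 28
f 28 29 30
f 28 30 16
f 29 13 31
f 29 31 30
f 30 31 32
f 30 32 16
f 31 13 33
f 31 33 32
f 32 33 34
f 32 34 16
f 33 13 35
f 33 35 34
f 34 35 36
f 34 36 16
f 35 13 37
f 35 37 36
f 36 37 38
f 36 38 16
f 37 13 39
f 37 39 38
f 38 39 40
f 38 40 16
f 39 13 41
f 39 41 40
f 40 41 42
f 40 42 16
f 41 13 43
f 41 43 42
f 42 43 44
f 42 44 16
f 43 13 45
f 43 45 44
f 44 45 46
f 44 46 16
f 45 13 14
f 45 14 46
f 46 14 15
f 46 15 16



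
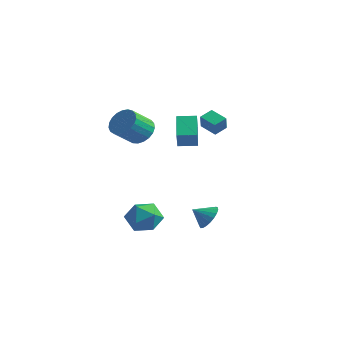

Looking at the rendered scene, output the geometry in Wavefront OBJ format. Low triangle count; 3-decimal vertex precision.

v 0.689 -2.913 2.521
v 1.58 -3.184 2.288
v 1.443 -4.458 3.246
v 0.551 -4.187 3.479
v 1.644 -2.951 2.607
v 1.507 -4.226 3.564
v 1.543 -2.712 2.91
v 1.406 -3.987 3.868
v 1.294 -2.508 3.146
v 1.157 -3.783 4.104
v 0.941 -2.374 3.275
v 0.804 -3.648 4.232
v 0.544 -2.333 3.272
v 0.407 -3.607 4.23
v 0.172 -2.392 3.14
v 0.035 -3.666 4.098
v -0.111 -2.541 2.901
v -0.248 -3.816 3.859
v -0.255 -2.755 2.597
v -0.392 -4.029 3.554
v -0.237 -2.995 2.279
v -0.374 -4.27 3.236
v -0.058 -3.222 2.003
v -0.195 -4.496 2.96
v 0.25 -3.395 1.817
v 0.113 -4.669 2.774
v 0.633 -3.485 1.752
v 0.496 -4.759 2.71
v 1.027 -3.475 1.821
v 0.889 -4.75 2.778
v 1.361 -3.369 2.01
v 1.224 -4.643 2.968
v 0.322 0.248 1.351
v -0.709 1.306 2.362
v -0.141 0.806 0.295
v -1.172 1.864 1.307
v 1.172 1.036 1.393
v 0.141 2.094 2.405
v 0.709 1.594 0.338
v -0.322 2.652 1.349
v 2.905 0.16 -4.272
v 3.607 0.038 -3.739
v 2.295 -0.54 -3.628
v 3.441 0.329 -3.582
v 3.181 0.59 -3.544
v 2.874 0.777 -3.632
v 2.572 0.857 -3.83
v 2.328 0.817 -4.106
v 2.183 0.662 -4.409
v 2.164 0.422 -4.69
v 2.272 0.135 -4.898
v 2.49 -0.147 -4.998
v 2.78 -0.376 -4.972
v 3.091 -0.512 -4.826
v 3.37 -0.532 -4.583
v 3.569 -0.433 -4.288
v 3.653 -0.231 -3.989
v 1.913 -3.372 -4.286
v 2.625 -3.111 -3.427
v 1.195 -4.749 -3.273
v 1.907 -4.488 -2.414
v 1.056 -3.772 -2.691
v 1.5 -2.921 -3.317
v 2.32 -4.939 -3.383
v 2.764 -4.088 -4.009
v 2.876 -4.08 -2.869
v 2.095 -3.358 -2.441
v 1.725 -4.502 -4.259
v 0.944 -3.78 -3.831
v 2.944 -0.56 2.858
v 3.053 0.23 3.206
v 3.978 -0.524 2.455
v 4.087 0.266 2.804
v 3.293 -0.986 3.716
v 3.402 -0.196 4.065
v 4.327 -0.95 3.314
v 4.436 -0.16 3.662
f 2 1 5
f 2 5 3
f 3 5 6
f 3 6 4
f 5 1 7
f 5 7 6
f 6 7 8
f 6 8 4
f 7 1 9
f 7 9 8
f 8 9 10
f 8 10 4
f 9 1 11
f 9 11 10
f 10 11 12
f 10 12 4
f 11 1 13
f 11 13 12
f 12 13 14
f 12 14 4
f 13 1 15
f 13 15 14
f 14 15 16
f 14 16 4
f 15 1 17
f 15 17 16
f 16 17 18
f 16 18 4
f 17 1 19
f 17 19 18
f 18 19 20
f 18 20 4
f 19 1 21
f 19 21 20
f 20 21 22
f 20 22 4
f 21 1 23
f 21 23 22
f 22 23 24
f 22 24 4
f 23 1 25
f 23 25 24
f 24 25 26
f 24 26 4
f 25 1 27
f 25 27 26
f 26 27 28
f 26 28 4
f 27 1 29
f 27 29 28
f 28 29 30
f 28 30 4
f 29 1 31
f 29 31 30
f 30 31 32
f 30 32 4
f 31 1 2
f 31 2 32
f 32 2 3
f 32 3 4
f 34 36 33
f 37 34 33
f 33 36 35
f 35 37 33
f 34 40 36
f 38 34 37
f 38 40 34
f 36 40 35
f 39 37 35
f 35 40 39
f 39 38 37
f 40 38 39
f 42 41 44
f 42 44 43
f 44 41 45
f 44 45 43
f 45 41 46
f 45 46 43
f 46 41 47
f 46 47 43
f 47 41 48
f 47 48 43
f 48 41 49
f 48 49 43
f 49 41 50
f 49 50 43
f 50 41 51
f 50 51 43
f 51 41 52
f 51 52 43
f 52 41 53
f 52 53 43
f 53 41 54
f 53 54 43
f 54 41 55
f 54 55 43
f 55 41 56
f 55 56 43
f 56 41 57
f 56 57 43
f 57 41 42
f 57 42 43
f 58 69 63
f 58 63 59
f 58 59 65
f 58 65 68
f 58 68 69
f 59 63 67
f 63 69 62
f 69 68 60
f 68 65 64
f 65 59 66
f 61 67 62
f 61 62 60
f 61 60 64
f 61 64 66
f 61 66 67
f 62 67 63
f 60 62 69
f 64 60 68
f 66 64 65
f 67 66 59
f 71 73 70
f 74 71 70
f 70 73 72
f 72 74 70
f 71 77 73
f 75 71 74
f 75 77 71
f 73 77 72
f 76 74 72
f 72 77 76
f 76 75 74
f 77 75 76



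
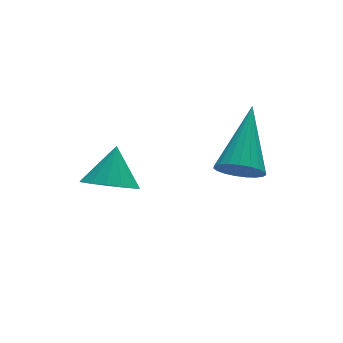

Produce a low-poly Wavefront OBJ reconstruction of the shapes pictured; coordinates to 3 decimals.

v -1.019 0.788 -1.566
v -0.4 1.029 -2.03
v -0.541 1.432 -0.594
v -0.694 1.324 -2.08
v -1.075 1.475 -1.993
v -1.441 1.442 -1.791
v -1.694 1.234 -1.529
v -1.766 0.907 -1.277
v -1.638 0.548 -1.103
v -1.344 0.253 -1.053
v -0.963 0.102 -1.14
v -0.596 0.135 -1.342
v -0.343 0.343 -1.603
v -0.271 0.67 -1.855
v 1.245 -2.324 0.633
v 1.725 -2.273 0.169
v 2.255 -0.936 1.827
v 1.547 -2.075 0.089
v 1.316 -1.919 0.104
v 1.073 -1.834 0.21
v 0.86 -1.833 0.389
v 0.713 -1.917 0.61
v 0.659 -2.071 0.836
v 0.705 -2.269 1.026
v 0.845 -2.476 1.149
v 1.055 -2.657 1.182
v 1.297 -2.78 1.121
v 1.53 -2.825 0.975
v 1.714 -2.782 0.77
v 1.817 -2.661 0.541
v 1.821 -2.481 0.329
f 2 1 4
f 2 4 3
f 4 1 5
f 4 5 3
f 5 1 6
f 5 6 3
f 6 1 7
f 6 7 3
f 7 1 8
f 7 8 3
f 8 1 9
f 8 9 3
f 9 1 10
f 9 10 3
f 10 1 11
f 10 11 3
f 11 1 12
f 11 12 3
f 12 1 13
f 12 13 3
f 13 1 14
f 13 14 3
f 14 1 2
f 14 2 3
f 16 15 18
f 16 18 17
f 18 15 19
f 18 19 17
f 19 15 20
f 19 20 17
f 20 15 21
f 20 21 17
f 21 15 22
f 21 22 17
f 22 15 23
f 22 23 17
f 23 15 24
f 23 24 17
f 24 15 25
f 24 25 17
f 25 15 26
f 25 26 17
f 26 15 27
f 26 27 17
f 27 15 28
f 27 28 17
f 28 15 29
f 28 29 17
f 29 15 30
f 29 30 17
f 30 15 31
f 30 31 17
f 31 15 16
f 31 16 17



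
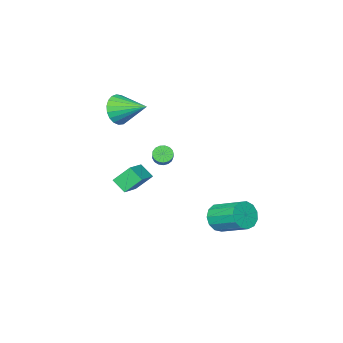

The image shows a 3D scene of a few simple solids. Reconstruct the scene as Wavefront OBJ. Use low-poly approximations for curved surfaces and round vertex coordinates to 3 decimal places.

v 2.633 0.111 1.327
v 3.097 -0.176 1.254
v 4.051 1.083 2.38
v 3.587 1.369 2.453
v 3.099 -0.001 1.057
v 4.053 1.258 2.183
v 2.994 0.199 0.922
v 3.948 1.458 2.048
v 2.807 0.379 0.879
v 3.761 1.638 2.006
v 2.58 0.497 0.94
v 3.534 1.756 2.066
v 2.365 0.527 1.088
v 3.319 1.786 2.215
v 2.211 0.462 1.292
v 3.165 1.72 2.418
v 2.154 0.316 1.503
v 3.108 1.574 2.63
v 2.207 0.123 1.674
v 3.161 1.381 2.801
v 2.357 -0.073 1.766
v 3.311 1.186 2.892
v 2.571 -0.227 1.757
v 3.525 1.032 2.883
v 2.799 -0.303 1.649
v 3.753 0.956 2.775
v 2.988 -0.285 1.468
v 3.943 0.974 2.594
v 1.131 -3.792 -1.63
v 2.38 -3.121 -1.11
v 0.948 -2.967 -2.254
v 2.198 -2.297 -1.734
v 1.862 -4.383 -2.626
v 3.112 -3.713 -2.106
v 1.68 -3.559 -3.25
v 2.929 -2.888 -2.73
v 2.656 -3.688 3.237
v 3.228 -3.831 4.082
v 2.024 -2.052 3.943
v 3.498 -3.617 3.827
v 3.622 -3.415 3.47
v 3.578 -3.26 3.073
v 3.376 -3.18 2.704
v 3.049 -3.187 2.428
v 2.654 -3.281 2.291
v 2.259 -3.445 2.318
v 1.933 -3.651 2.504
v 1.732 -3.864 2.817
v 1.691 -4.046 3.203
v 1.816 -4.166 3.594
v 2.087 -4.204 3.924
v 2.456 -4.152 4.135
v 2.86 -4.02 4.191
v 0.567 2.283 -3.08
v 1.212 2.688 -3.578
v 0.858 4.382 -2.658
v 0.213 3.977 -2.16
v 0.775 2.739 -3.84
v 0.42 4.433 -2.92
v 0.271 2.644 -3.86
v -0.084 4.339 -2.941
v -0.139 2.435 -3.633
v -0.493 4.13 -2.714
v -0.324 2.178 -3.23
v -0.679 3.872 -2.311
v -0.226 1.954 -2.78
v -0.581 3.648 -1.86
v 0.123 1.834 -2.424
v -0.231 3.529 -1.505
v 0.614 1.857 -2.277
v 0.259 3.551 -1.358
v 1.09 2.015 -2.384
v 0.735 3.709 -1.465
v 1.4 2.258 -2.713
v 1.045 3.952 -1.793
v 1.445 2.509 -3.157
v 1.091 4.203 -2.238
f 2 1 5
f 2 5 3
f 3 5 6
f 3 6 4
f 5 1 7
f 5 7 6
f 6 7 8
f 6 8 4
f 7 1 9
f 7 9 8
f 8 9 10
f 8 10 4
f 9 1 11
f 9 11 10
f 10 11 12
f 10 12 4
f 11 1 13
f 11 13 12
f 12 13 14
f 12 14 4
f 13 1 15
f 13 15 14
f 14 15 16
f 14 16 4
f 15 1 17
f 15 17 16
f 16 17 18
f 16 18 4
f 17 1 19
f 17 19 18
f 18 19 20
f 18 20 4
f 19 1 21
f 19 21 20
f 20 21 22
f 20 22 4
f 21 1 23
f 21 23 22
f 22 23 24
f 22 24 4
f 23 1 25
f 23 25 24
f 24 25 26
f 24 26 4
f 25 1 27
f 25 27 26
f 26 27 28
f 26 28 4
f 27 1 2
f 27 2 28
f 28 2 3
f 28 3 4
f 30 32 29
f 33 30 29
f 29 32 31
f 31 33 29
f 30 36 32
f 34 30 33
f 34 36 30
f 32 36 31
f 35 33 31
f 31 36 35
f 35 34 33
f 36 34 35
f 38 37 40
f 38 40 39
f 40 37 41
f 40 41 39
f 41 37 42
f 41 42 39
f 42 37 43
f 42 43 39
f 43 37 44
f 43 44 39
f 44 37 45
f 44 45 39
f 45 37 46
f 45 46 39
f 46 37 47
f 46 47 39
f 47 37 48
f 47 48 39
f 48 37 49
f 48 49 39
f 49 37 50
f 49 50 39
f 50 37 51
f 50 51 39
f 51 37 52
f 51 52 39
f 52 37 53
f 52 53 39
f 53 37 38
f 53 38 39
f 55 54 58
f 55 58 56
f 56 58 59
f 56 59 57
f 58 54 60
f 58 60 59
f 59 60 61
f 59 61 57
f 60 54 62
f 60 62 61
f 61 62 63
f 61 63 57
f 62 54 64
f 62 64 63
f 63 64 65
f 63 65 57
f 64 54 66
f 64 66 65
f 65 66 67
f 65 67 57
f 66 54 68
f 66 68 67
f 67 68 69
f 67 69 57
f 68 54 70
f 68 70 69
f 69 70 71
f 69 71 57
f 70 54 72
f 70 72 71
f 71 72 73
f 71 73 57
f 72 54 74
f 72 74 73
f 73 74 75
f 73 75 57
f 74 54 76
f 74 76 75
f 75 76 77
f 75 77 57
f 76 54 55
f 76 55 77
f 77 55 56
f 77 56 57



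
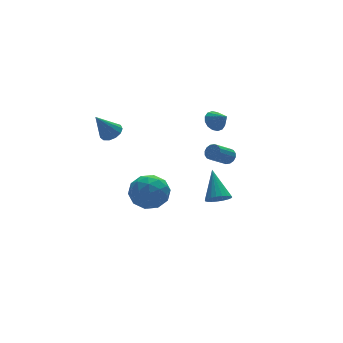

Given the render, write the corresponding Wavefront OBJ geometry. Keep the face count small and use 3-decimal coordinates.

v -2.656 -1.53 -1.245
v -1.549 -1.278 -1.225
v -2.351 -2.962 -0.135
v -1.244 -2.71 -0.115
v -1.992 -2.024 0.395
v -2.181 -1.139 -0.291
v -1.719 -3.101 -1.069
v -1.908 -2.216 -1.755
v -0.97 -2.249 -1.116
v -1.139 -1.583 -0.211
v -2.761 -2.657 -1.149
v -2.93 -1.991 -0.244
v -2.13 -1.278 -1.333
v -1.77 -2.962 -0.027
v -2.21 -2.558 0.272
v -1.559 -2.41 0.284
v -2.501 -1.197 -0.784
v -1.85 -1.049 -0.772
v -2.11 -1.487 0.18
v -2.05 -3.191 -0.588
v -1.399 -3.043 -0.576
v -2.341 -1.83 -1.644
v -1.69 -1.682 -1.632
v -1.79 -2.753 -1.54
v -1.139 -1.701 -1.256
v -0.959 -2.542 -0.604
v -1.239 -2.772 -1.165
v -1.35 -2.252 -1.568
v -1.238 -1.31 -0.725
v -1.058 -2.151 -0.072
v -1.498 -1.748 0.227
v -1.609 -1.228 -0.176
v -0.897 -1.88 -0.661
v -2.842 -2.089 -1.288
v -2.662 -2.93 -0.635
v -2.291 -3.012 -1.184
v -2.402 -2.492 -1.587
v -2.941 -1.698 -0.756
v -2.761 -2.539 -0.104
v -2.55 -1.988 0.208
v -2.661 -1.468 -0.195
v -3.003 -2.36 -0.699
v -1.878 2.362 1.298
v -1.405 2.748 1.596
v -2.762 2.358 2.702
v -1.657 2.989 1.438
v -1.979 3.031 1.235
v -2.269 2.861 1.052
v -2.435 2.532 0.947
v -2.424 2.149 0.953
v -2.239 1.833 1.069
v -1.94 1.686 1.257
v -1.621 1.753 1.458
v -1.383 2.013 1.608
v -1.303 2.384 1.66
v 3.602 0.576 -4.606
v 4.279 0.276 -4.49
v 3.998 2.004 -3.234
v 4.337 0.48 -4.719
v 4.267 0.7 -4.928
v 4.082 0.899 -5.082
v 3.814 1.042 -5.153
v 3.51 1.104 -5.13
v 3.221 1.075 -5.016
v 2.998 0.96 -4.831
v 2.879 0.778 -4.607
v 2.886 0.561 -4.383
v 3.016 0.346 -4.198
v 3.247 0.172 -4.083
v 3.54 0.067 -4.058
v 3.843 0.05 -4.128
v 4.105 0.124 -4.281
v 2.261 -1.328 2.942
v 2.647 -0.9 3.264
v 2.539 -2.072 3.598
v 2.343 -0.878 3.418
v 2.017 -0.976 3.444
v 1.756 -1.169 3.336
v 1.631 -1.404 3.122
v 1.675 -1.619 2.86
v 1.876 -1.756 2.62
v 2.18 -1.778 2.466
v 2.506 -1.679 2.44
v 2.766 -1.487 2.548
v 2.892 -1.252 2.762
v 2.848 -1.037 3.024
v 3.679 -0.237 -0.779
v 3.924 -0.006 -0.382
v 2.845 -0.273 0.436
v 2.601 -0.503 0.039
v 3.784 0.19 -0.502
v 2.705 -0.076 0.317
v 3.617 0.273 -0.696
v 2.538 0.006 0.123
v 3.466 0.219 -0.912
v 2.387 -0.048 -0.094
v 3.373 0.042 -1.093
v 2.294 -0.224 -0.275
v 3.361 -0.209 -1.189
v 2.282 -0.475 -0.371
v 3.435 -0.467 -1.176
v 2.356 -0.734 -0.358
v 3.575 -0.664 -1.057
v 2.496 -0.93 -0.238
v 3.742 -0.746 -0.863
v 2.663 -1.013 -0.044
v 3.893 -0.692 -0.646
v 2.814 -0.959 0.172
v 3.986 -0.516 -0.465
v 2.907 -0.782 0.353
v 3.998 -0.265 -0.369
v 2.919 -0.531 0.449
f 1 38 17
f 38 12 41
f 17 41 6
f 38 41 17
f 1 17 13
f 17 6 18
f 13 18 2
f 17 18 13
f 1 13 22
f 13 2 23
f 22 23 8
f 13 23 22
f 1 22 34
f 22 8 37
f 34 37 11
f 22 37 34
f 1 34 38
f 34 11 42
f 38 42 12
f 34 42 38
f 2 18 29
f 18 6 32
f 29 32 10
f 18 32 29
f 6 41 19
f 41 12 40
f 19 40 5
f 41 40 19
f 12 42 39
f 42 11 35
f 39 35 3
f 42 35 39
f 11 37 36
f 37 8 24
f 36 24 7
f 37 24 36
f 8 23 28
f 23 2 25
f 28 25 9
f 23 25 28
f 4 30 16
f 30 10 31
f 16 31 5
f 30 31 16
f 4 16 14
f 16 5 15
f 14 15 3
f 16 15 14
f 4 14 21
f 14 3 20
f 21 20 7
f 14 20 21
f 4 21 26
f 21 7 27
f 26 27 9
f 21 27 26
f 4 26 30
f 26 9 33
f 30 33 10
f 26 33 30
f 5 31 19
f 31 10 32
f 19 32 6
f 31 32 19
f 3 15 39
f 15 5 40
f 39 40 12
f 15 40 39
f 7 20 36
f 20 3 35
f 36 35 11
f 20 35 36
f 9 27 28
f 27 7 24
f 28 24 8
f 27 24 28
f 10 33 29
f 33 9 25
f 29 25 2
f 33 25 29
f 44 43 46
f 44 46 45
f 46 43 47
f 46 47 45
f 47 43 48
f 47 48 45
f 48 43 49
f 48 49 45
f 49 43 50
f 49 50 45
f 50 43 51
f 50 51 45
f 51 43 52
f 51 52 45
f 52 43 53
f 52 53 45
f 53 43 54
f 53 54 45
f 54 43 55
f 54 55 45
f 55 43 44
f 55 44 45
f 57 56 59
f 57 59 58
f 59 56 60
f 59 60 58
f 60 56 61
f 60 61 58
f 61 56 62
f 61 62 58
f 62 56 63
f 62 63 58
f 63 56 64
f 63 64 58
f 64 56 65
f 64 65 58
f 65 56 66
f 65 66 58
f 66 56 67
f 66 67 58
f 67 56 68
f 67 68 58
f 68 56 69
f 68 69 58
f 69 56 70
f 69 70 58
f 70 56 71
f 70 71 58
f 71 56 72
f 71 72 58
f 72 56 57
f 72 57 58
f 74 73 76
f 74 76 75
f 76 73 77
f 76 77 75
f 77 73 78
f 77 78 75
f 78 73 79
f 78 79 75
f 79 73 80
f 79 80 75
f 80 73 81
f 80 81 75
f 81 73 82
f 81 82 75
f 82 73 83
f 82 83 75
f 83 73 84
f 83 84 75
f 84 73 85
f 84 85 75
f 85 73 86
f 85 86 75
f 86 73 74
f 86 74 75
f 88 87 91
f 88 91 89
f 89 91 92
f 89 92 90
f 91 87 93
f 91 93 92
f 92 93 94
f 92 94 90
f 93 87 95
f 93 95 94
f 94 95 96
f 94 96 90
f 95 87 97
f 95 97 96
f 96 97 98
f 96 98 90
f 97 87 99
f 97 99 98
f 98 99 100
f 98 100 90
f 99 87 101
f 99 101 100
f 100 101 102
f 100 102 90
f 101 87 103
f 101 103 102
f 102 103 104
f 102 104 90
f 103 87 105
f 103 105 104
f 104 105 106
f 104 106 90
f 105 87 107
f 105 107 106
f 106 107 108
f 106 108 90
f 107 87 109
f 107 109 108
f 108 109 110
f 108 110 90
f 109 87 111
f 109 111 110
f 110 111 112
f 110 112 90
f 111 87 88
f 111 88 112
f 112 88 89
f 112 89 90



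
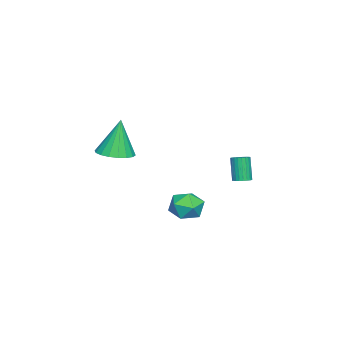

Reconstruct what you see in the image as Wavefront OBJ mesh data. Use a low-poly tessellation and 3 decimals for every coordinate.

v 3.76 -2.17 1.577
v 4.749 -2.136 1.722
v 3.44 -1.97 3.703
v 4.642 -1.707 1.666
v 4.36 -1.371 1.592
v 3.96 -1.192 1.515
v 3.52 -1.208 1.45
v 3.127 -1.414 1.41
v 2.86 -1.77 1.404
v 2.771 -2.205 1.431
v 2.878 -2.633 1.488
v 3.16 -2.97 1.562
v 3.56 -3.148 1.639
v 4 -3.133 1.703
v 4.393 -2.927 1.743
v 4.66 -2.571 1.75
v -2.684 2.412 -2.37
v -2.217 2.216 -2.255
v -2.668 1.972 -0.835
v -3.136 2.168 -0.95
v -2.189 2.412 -2.212
v -2.64 2.168 -0.792
v -2.236 2.609 -2.194
v -2.688 2.365 -0.774
v -2.352 2.775 -2.202
v -2.804 2.531 -0.782
v -2.518 2.886 -2.236
v -2.97 2.642 -0.816
v -2.71 2.925 -2.29
v -3.162 2.681 -0.87
v -2.898 2.886 -2.356
v -3.349 2.642 -0.936
v -3.053 2.775 -2.425
v -3.504 2.531 -1.005
v -3.152 2.608 -2.485
v -3.603 2.364 -1.065
v -3.18 2.412 -2.528
v -3.631 2.168 -1.108
v -3.132 2.215 -2.546
v -3.584 1.971 -1.126
v -3.016 2.049 -2.538
v -3.468 1.805 -1.118
v -2.85 1.938 -2.504
v -3.302 1.694 -1.084
v -2.658 1.899 -2.45
v -3.11 1.655 -1.03
v -2.471 1.938 -2.384
v -2.922 1.694 -0.964
v -2.316 2.049 -2.315
v -2.767 1.805 -0.895
v -0.673 1.008 -3.242
v 0.313 0.722 -3.325
v -1.153 -0.482 -3.815
v -0.167 -0.768 -3.898
v -0.588 -0.634 -2.967
v -0.292 0.287 -2.613
v -0.548 -0.047 -4.527
v -0.252 0.874 -4.173
v 0.39 0.07 -4.119
v 0.366 -0.293 -3.155
v -1.206 0.533 -3.985
v -1.23 0.17 -3.021
f 2 1 4
f 2 4 3
f 4 1 5
f 4 5 3
f 5 1 6
f 5 6 3
f 6 1 7
f 6 7 3
f 7 1 8
f 7 8 3
f 8 1 9
f 8 9 3
f 9 1 10
f 9 10 3
f 10 1 11
f 10 11 3
f 11 1 12
f 11 12 3
f 12 1 13
f 12 13 3
f 13 1 14
f 13 14 3
f 14 1 15
f 14 15 3
f 15 1 16
f 15 16 3
f 16 1 2
f 16 2 3
f 18 17 21
f 18 21 19
f 19 21 22
f 19 22 20
f 21 17 23
f 21 23 22
f 22 23 24
f 22 24 20
f 23 17 25
f 23 25 24
f 24 25 26
f 24 26 20
f 25 17 27
f 25 27 26
f 26 27 28
f 26 28 20
f 27 17 29
f 27 29 28
f 28 29 30
f 28 30 20
f 29 17 31
f 29 31 30
f 30 31 32
f 30 32 20
f 31 17 33
f 31 33 32
f 32 33 34
f 32 34 20
f 33 17 35
f 33 35 34
f 34 35 36
f 34 36 20
f 35 17 37
f 35 37 36
f 36 37 38
f 36 38 20
f 37 17 39
f 37 39 38
f 38 39 40
f 38 40 20
f 39 17 41
f 39 41 40
f 40 41 42
f 40 42 20
f 41 17 43
f 41 43 42
f 42 43 44
f 42 44 20
f 43 17 45
f 43 45 44
f 44 45 46
f 44 46 20
f 45 17 47
f 45 47 46
f 46 47 48
f 46 48 20
f 47 17 49
f 47 49 48
f 48 49 50
f 48 50 20
f 49 17 18
f 49 18 50
f 50 18 19
f 50 19 20
f 51 62 56
f 51 56 52
f 51 52 58
f 51 58 61
f 51 61 62
f 52 56 60
f 56 62 55
f 62 61 53
f 61 58 57
f 58 52 59
f 54 60 55
f 54 55 53
f 54 53 57
f 54 57 59
f 54 59 60
f 55 60 56
f 53 55 62
f 57 53 61
f 59 57 58
f 60 59 52



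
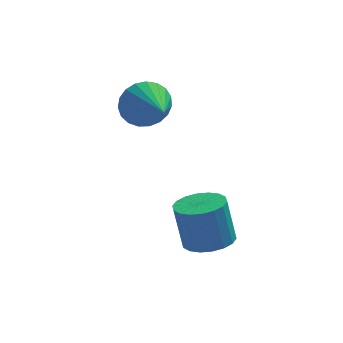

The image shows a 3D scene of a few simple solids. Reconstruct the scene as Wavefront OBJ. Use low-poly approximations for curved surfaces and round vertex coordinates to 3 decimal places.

v 2.23 0.67 0.034
v 2.943 0.915 0.132
v 2.682 1.116 1.524
v 1.97 0.87 1.426
v 2.774 1.2 0.059
v 2.514 1.4 1.451
v 2.498 1.379 -0.018
v 2.238 1.579 1.374
v 2.169 1.418 -0.085
v 1.909 1.618 1.307
v 1.852 1.309 -0.129
v 1.592 1.509 1.263
v 1.61 1.073 -0.14
v 1.349 1.273 1.252
v 1.49 0.757 -0.117
v 1.23 0.958 1.275
v 1.518 0.424 -0.064
v 1.257 0.625 1.328
v 1.686 0.14 0.009
v 1.426 0.34 1.401
v 1.962 -0.039 0.086
v 1.702 0.161 1.478
v 2.291 -0.078 0.153
v 2.031 0.122 1.545
v 2.608 0.031 0.197
v 2.348 0.231 1.589
v 2.851 0.267 0.208
v 2.59 0.467 1.6
v 2.97 0.582 0.185
v 2.71 0.783 1.577
v 0.505 4.199 3.349
v 0.85 4.567 3.995
v 1.035 2.821 3.851
v 0.54 4.491 4.114
v 0.223 4.365 4.101
v -0.044 4.21 3.957
v -0.217 4.053 3.709
v -0.265 3.921 3.398
v -0.18 3.838 3.079
v 0.024 3.817 2.806
v 0.311 3.862 2.627
v 0.631 3.965 2.573
v 0.93 4.109 2.653
v 1.155 4.269 2.854
v 1.268 4.416 3.14
v 1.248 4.526 3.462
v 1.101 4.58 3.764
f 2 1 5
f 2 5 3
f 3 5 6
f 3 6 4
f 5 1 7
f 5 7 6
f 6 7 8
f 6 8 4
f 7 1 9
f 7 9 8
f 8 9 10
f 8 10 4
f 9 1 11
f 9 11 10
f 10 11 12
f 10 12 4
f 11 1 13
f 11 13 12
f 12 13 14
f 12 14 4
f 13 1 15
f 13 15 14
f 14 15 16
f 14 16 4
f 15 1 17
f 15 17 16
f 16 17 18
f 16 18 4
f 17 1 19
f 17 19 18
f 18 19 20
f 18 20 4
f 19 1 21
f 19 21 20
f 20 21 22
f 20 22 4
f 21 1 23
f 21 23 22
f 22 23 24
f 22 24 4
f 23 1 25
f 23 25 24
f 24 25 26
f 24 26 4
f 25 1 27
f 25 27 26
f 26 27 28
f 26 28 4
f 27 1 29
f 27 29 28
f 28 29 30
f 28 30 4
f 29 1 2
f 29 2 30
f 30 2 3
f 30 3 4
f 32 31 34
f 32 34 33
f 34 31 35
f 34 35 33
f 35 31 36
f 35 36 33
f 36 31 37
f 36 37 33
f 37 31 38
f 37 38 33
f 38 31 39
f 38 39 33
f 39 31 40
f 39 40 33
f 40 31 41
f 40 41 33
f 41 31 42
f 41 42 33
f 42 31 43
f 42 43 33
f 43 31 44
f 43 44 33
f 44 31 45
f 44 45 33
f 45 31 46
f 45 46 33
f 46 31 47
f 46 47 33
f 47 31 32
f 47 32 33



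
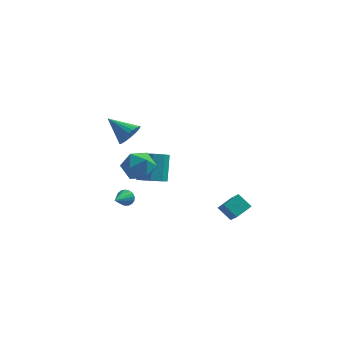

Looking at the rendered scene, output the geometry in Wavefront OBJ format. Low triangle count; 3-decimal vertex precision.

v -2.547 -2.241 -0.729
v -2.176 -2.184 -0.355
v -2.853 -3.399 -0.251
v -2.384 -2.086 -0.249
v -2.63 -2.023 -0.253
v -2.857 -2.009 -0.366
v -3.012 -2.049 -0.563
v -3.061 -2.133 -0.797
v -2.993 -2.241 -1.016
v -2.822 -2.35 -1.169
v -2.588 -2.433 -1.221
v -2.345 -2.472 -1.161
v -2.148 -2.459 -1.001
v -2.042 -2.395 -0.78
v -2.053 -2.296 -0.546
v 2.432 -2.524 -0.65
v 2.875 -3.209 0.089
v 3.048 -1.721 -0.274
v 3.491 -2.405 0.464
v 3.169 -2.775 -1.324
v 3.612 -3.459 -0.586
v 3.785 -1.971 -0.949
v 4.228 -2.656 -0.21
v -3.299 1.979 1.537
v -2.814 2.201 2.173
v -4.661 2.481 2.403
v -2.825 2.491 1.987
v -2.918 2.693 1.723
v -3.077 2.772 1.427
v -3.275 2.713 1.15
v -3.476 2.528 0.94
v -3.647 2.248 0.833
v -3.758 1.921 0.848
v -3.789 1.605 0.982
v -3.735 1.353 1.212
v -3.606 1.21 1.499
v -3.424 1.199 1.792
v -3.22 1.324 2.041
v -3.03 1.562 2.203
v -2.886 1.872 2.25
v -2.273 -2.096 2.415
v -1.373 -2.199 2.86
v -2.007 -3.461 1.56
v -1.107 -3.564 2.005
v -1.952 -3.692 2.541
v -2.117 -2.848 3.069
v -1.263 -2.812 1.351
v -1.428 -1.968 1.879
v -0.749 -2.641 2.203
v -1.175 -3.185 2.938
v -2.205 -2.475 1.482
v -2.631 -3.019 2.217
v -1.703 0.279 -0.845
v -1.043 -0.132 -0.528
v -1.137 0.849 0.942
v -1.797 1.261 0.625
v -0.87 0.388 -0.864
v -0.964 1.369 0.606
v -1.185 0.844 -1.189
v -1.279 1.826 0.281
v -1.803 0.97 -1.312
v -1.897 1.951 0.158
v -2.363 0.691 -1.162
v -2.457 1.672 0.308
v -2.536 0.171 -0.826
v -2.63 1.152 0.644
v -2.221 -0.286 -0.501
v -2.315 0.696 0.969
v -1.603 -0.411 -0.378
v -1.697 0.57 1.092
f 2 1 4
f 2 4 3
f 4 1 5
f 4 5 3
f 5 1 6
f 5 6 3
f 6 1 7
f 6 7 3
f 7 1 8
f 7 8 3
f 8 1 9
f 8 9 3
f 9 1 10
f 9 10 3
f 10 1 11
f 10 11 3
f 11 1 12
f 11 12 3
f 12 1 13
f 12 13 3
f 13 1 14
f 13 14 3
f 14 1 15
f 14 15 3
f 15 1 2
f 15 2 3
f 17 19 16
f 20 17 16
f 16 19 18
f 18 20 16
f 17 23 19
f 21 17 20
f 21 23 17
f 19 23 18
f 22 20 18
f 18 23 22
f 22 21 20
f 23 21 22
f 25 24 27
f 25 27 26
f 27 24 28
f 27 28 26
f 28 24 29
f 28 29 26
f 29 24 30
f 29 30 26
f 30 24 31
f 30 31 26
f 31 24 32
f 31 32 26
f 32 24 33
f 32 33 26
f 33 24 34
f 33 34 26
f 34 24 35
f 34 35 26
f 35 24 36
f 35 36 26
f 36 24 37
f 36 37 26
f 37 24 38
f 37 38 26
f 38 24 39
f 38 39 26
f 39 24 40
f 39 40 26
f 40 24 25
f 40 25 26
f 41 52 46
f 41 46 42
f 41 42 48
f 41 48 51
f 41 51 52
f 42 46 50
f 46 52 45
f 52 51 43
f 51 48 47
f 48 42 49
f 44 50 45
f 44 45 43
f 44 43 47
f 44 47 49
f 44 49 50
f 45 50 46
f 43 45 52
f 47 43 51
f 49 47 48
f 50 49 42
f 54 53 57
f 54 57 55
f 55 57 58
f 55 58 56
f 57 53 59
f 57 59 58
f 58 59 60
f 58 60 56
f 59 53 61
f 59 61 60
f 60 61 62
f 60 62 56
f 61 53 63
f 61 63 62
f 62 63 64
f 62 64 56
f 63 53 65
f 63 65 64
f 64 65 66
f 64 66 56
f 65 53 67
f 65 67 66
f 66 67 68
f 66 68 56
f 67 53 69
f 67 69 68
f 68 69 70
f 68 70 56
f 69 53 54
f 69 54 70
f 70 54 55
f 70 55 56



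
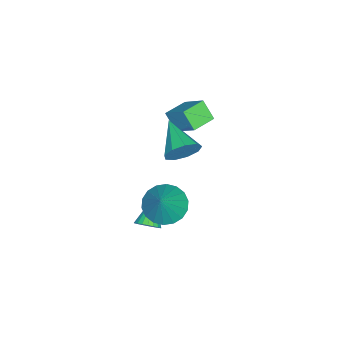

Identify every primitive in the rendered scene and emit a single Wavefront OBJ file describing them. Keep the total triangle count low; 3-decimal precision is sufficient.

v -4.426 1.928 -1.81
v -4.701 1.282 -0.976
v -3.911 3.014 -0.8
v -4.186 2.368 0.034
v -3.334 1.432 -1.834
v -3.609 0.786 -1
v -2.819 2.518 -0.824
v -3.094 1.872 0.01
v -0.576 2.92 -0.115
v -0.001 2.662 0.486
v -1.804 1.74 0.555
v -0.324 3.117 0.694
v -0.764 3.479 0.524
v -1.116 3.58 0.055
v -1.216 3.371 -0.494
v -1.015 2.951 -0.865
v -0.609 2.517 -0.885
v -0.188 2.271 -0.545
v 0.053 2.328 -0.004
v 1.604 3.013 -1.718
v 2.384 3.271 -2.306
v 2.616 3.227 -0.282
v 2.185 3.666 -2.225
v 1.871 3.931 -2.043
v 1.504 4.015 -1.797
v 1.157 3.9 -1.535
v 0.898 3.609 -1.31
v 0.78 3.2 -1.166
v 0.824 2.755 -1.131
v 1.023 2.36 -1.212
v 1.338 2.094 -1.394
v 1.704 2.011 -1.639
v 2.051 2.126 -1.901
v 2.31 2.417 -2.126
v 2.429 2.825 -2.271
v 1.362 2.081 -3.978
v 1.708 1.761 -3.591
v 0.118 1.919 -3.002
v 1.742 1.998 -3.508
v 1.71 2.25 -3.506
v 1.618 2.473 -3.587
v 1.482 2.627 -3.734
v 1.325 2.688 -3.924
v 1.175 2.643 -4.123
v 1.057 2.502 -4.298
v 0.991 2.287 -4.417
v 0.99 2.037 -4.46
v 1.053 1.795 -4.419
v 1.17 1.602 -4.303
v 1.32 1.492 -4.13
v 1.477 1.484 -3.931
v 1.614 1.579 -3.741
f 2 4 1
f 5 2 1
f 1 4 3
f 3 5 1
f 2 8 4
f 6 2 5
f 6 8 2
f 4 8 3
f 7 5 3
f 3 8 7
f 7 6 5
f 8 6 7
f 10 9 12
f 10 12 11
f 12 9 13
f 12 13 11
f 13 9 14
f 13 14 11
f 14 9 15
f 14 15 11
f 15 9 16
f 15 16 11
f 16 9 17
f 16 17 11
f 17 9 18
f 17 18 11
f 18 9 19
f 18 19 11
f 19 9 10
f 19 10 11
f 21 20 23
f 21 23 22
f 23 20 24
f 23 24 22
f 24 20 25
f 24 25 22
f 25 20 26
f 25 26 22
f 26 20 27
f 26 27 22
f 27 20 28
f 27 28 22
f 28 20 29
f 28 29 22
f 29 20 30
f 29 30 22
f 30 20 31
f 30 31 22
f 31 20 32
f 31 32 22
f 32 20 33
f 32 33 22
f 33 20 34
f 33 34 22
f 34 20 35
f 34 35 22
f 35 20 21
f 35 21 22
f 37 36 39
f 37 39 38
f 39 36 40
f 39 40 38
f 40 36 41
f 40 41 38
f 41 36 42
f 41 42 38
f 42 36 43
f 42 43 38
f 43 36 44
f 43 44 38
f 44 36 45
f 44 45 38
f 45 36 46
f 45 46 38
f 46 36 47
f 46 47 38
f 47 36 48
f 47 48 38
f 48 36 49
f 48 49 38
f 49 36 50
f 49 50 38
f 50 36 51
f 50 51 38
f 51 36 52
f 51 52 38
f 52 36 37
f 52 37 38



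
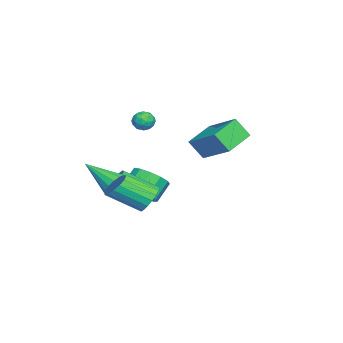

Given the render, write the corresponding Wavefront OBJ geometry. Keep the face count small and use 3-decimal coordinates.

v -1.133 -1.299 -2.412
v -0.312 -1.116 -1.751
v -1.166 -0.697 -0.807
v -1.987 -0.881 -1.468
v -0.401 -0.604 -2.058
v -1.254 -0.186 -1.114
v -0.722 -0.314 -2.477
v -1.576 0.105 -1.533
v -1.174 -0.336 -2.876
v -2.027 0.083 -1.932
v -1.612 -0.664 -3.127
v -2.466 -0.245 -2.183
v -1.899 -1.194 -3.152
v -2.753 -0.775 -2.207
v -1.943 -1.757 -2.941
v -2.796 -1.338 -1.997
v -1.729 -2.175 -2.563
v -2.583 -1.756 -1.619
v -1.326 -2.315 -2.136
v -2.18 -1.896 -1.192
v -0.862 -2.132 -1.798
v -1.716 -1.714 -0.854
v -0.484 -1.685 -1.654
v -1.338 -1.267 -0.71
v -0.235 2.596 3.201
v 0.808 4.151 4.297
v -0.254 3.335 2.169
v 0.789 4.891 3.265
v 1.291 1.929 2.695
v 2.334 3.485 3.791
v 1.272 2.669 1.663
v 2.315 4.224 2.759
v 2.376 0.271 -0.945
v 2.622 -0.148 -1.691
v 2.97 -1.85 -0.621
v 2.724 -1.431 0.125
v 2.963 0.005 -1.559
v 3.31 -1.697 -0.489
v 3.188 0.21 -1.305
v 3.535 -1.492 -0.236
v 3.252 0.427 -0.98
v 3.599 -1.275 0.089
v 3.142 0.614 -0.648
v 3.49 -1.088 0.421
v 2.881 0.732 -0.375
v 3.229 -0.97 0.694
v 2.52 0.759 -0.215
v 2.868 -0.943 0.855
v 2.13 0.69 -0.199
v 2.478 -1.012 0.871
v 1.79 0.537 -0.331
v 2.137 -1.165 0.739
v 1.565 0.332 -0.584
v 1.912 -1.37 0.485
v 1.501 0.115 -0.909
v 1.848 -1.587 0.16
v 1.61 -0.072 -1.241
v 1.958 -1.774 -0.172
v 1.871 -0.19 -1.514
v 2.219 -1.892 -0.445
v 2.232 -0.217 -1.675
v 2.58 -1.919 -0.605
v -3.31 -1.29 1.609
v -2.654 -1.203 1.577
v -3.186 -1.897 2.483
v -2.53 -1.81 2.451
v -2.924 -1.302 2.609
v -3 -0.926 2.068
v -2.84 -2.174 1.992
v -2.916 -1.798 1.451
v -2.363 -1.75 1.813
v -2.415 -1.211 2.195
v -3.425 -1.889 1.865
v -3.477 -1.35 2.247
v -2.992 -1.193 1.516
v -2.848 -1.907 2.544
v -3.079 -1.608 2.637
v -2.693 -1.557 2.618
v -3.196 -1.03 1.805
v -2.811 -0.98 1.786
v -2.97 -1.037 2.393
v -3.029 -2.12 2.274
v -2.644 -2.07 2.255
v -3.147 -1.543 1.442
v -2.761 -1.492 1.423
v -2.87 -2.063 1.667
v -2.436 -1.463 1.636
v -2.364 -1.82 2.15
v -2.546 -2.034 1.88
v -2.59 -1.813 1.562
v -2.467 -1.147 1.86
v -2.394 -1.504 2.374
v -2.626 -1.205 2.467
v -2.671 -0.984 2.149
v -2.296 -1.468 1.999
v -3.446 -1.596 1.686
v -3.373 -1.953 2.2
v -3.169 -2.116 1.911
v -3.214 -1.895 1.593
v -3.476 -1.28 1.91
v -3.404 -1.637 2.424
v -3.25 -1.287 2.498
v -3.294 -1.066 2.18
v -3.544 -1.632 2.061
v 4.029 -0.974 0.662
v 4.577 -0.864 1.162
v 3.491 -2.646 1.618
v 4.268 -0.681 1.31
v 3.895 -0.576 1.284
v 3.558 -0.577 1.091
v 3.347 -0.685 0.784
v 3.319 -0.87 0.444
v 3.481 -1.083 0.162
v 3.79 -1.267 0.015
v 4.162 -1.372 0.041
v 4.5 -1.37 0.233
v 4.711 -1.262 0.541
v 4.739 -1.077 0.881
f 2 1 5
f 2 5 3
f 3 5 6
f 3 6 4
f 5 1 7
f 5 7 6
f 6 7 8
f 6 8 4
f 7 1 9
f 7 9 8
f 8 9 10
f 8 10 4
f 9 1 11
f 9 11 10
f 10 11 12
f 10 12 4
f 11 1 13
f 11 13 12
f 12 13 14
f 12 14 4
f 13 1 15
f 13 15 14
f 14 15 16
f 14 16 4
f 15 1 17
f 15 17 16
f 16 17 18
f 16 18 4
f 17 1 19
f 17 19 18
f 18 19 20
f 18 20 4
f 19 1 21
f 19 21 20
f 20 21 22
f 20 22 4
f 21 1 23
f 21 23 22
f 22 23 24
f 22 24 4
f 23 1 2
f 23 2 24
f 24 2 3
f 24 3 4
f 26 28 25
f 29 26 25
f 25 28 27
f 27 29 25
f 26 32 28
f 30 26 29
f 30 32 26
f 28 32 27
f 31 29 27
f 27 32 31
f 31 30 29
f 32 30 31
f 34 33 37
f 34 37 35
f 35 37 38
f 35 38 36
f 37 33 39
f 37 39 38
f 38 39 40
f 38 40 36
f 39 33 41
f 39 41 40
f 40 41 42
f 40 42 36
f 41 33 43
f 41 43 42
f 42 43 44
f 42 44 36
f 43 33 45
f 43 45 44
f 44 45 46
f 44 46 36
f 45 33 47
f 45 47 46
f 46 47 48
f 46 48 36
f 47 33 49
f 47 49 48
f 48 49 50
f 48 50 36
f 49 33 51
f 49 51 50
f 50 51 52
f 50 52 36
f 51 33 53
f 51 53 52
f 52 53 54
f 52 54 36
f 53 33 55
f 53 55 54
f 54 55 56
f 54 56 36
f 55 33 57
f 55 57 56
f 56 57 58
f 56 58 36
f 57 33 59
f 57 59 58
f 58 59 60
f 58 60 36
f 59 33 61
f 59 61 60
f 60 61 62
f 60 62 36
f 61 33 34
f 61 34 62
f 62 34 35
f 62 35 36
f 63 100 79
f 100 74 103
f 79 103 68
f 100 103 79
f 63 79 75
f 79 68 80
f 75 80 64
f 79 80 75
f 63 75 84
f 75 64 85
f 84 85 70
f 75 85 84
f 63 84 96
f 84 70 99
f 96 99 73
f 84 99 96
f 63 96 100
f 96 73 104
f 100 104 74
f 96 104 100
f 64 80 91
f 80 68 94
f 91 94 72
f 80 94 91
f 68 103 81
f 103 74 102
f 81 102 67
f 103 102 81
f 74 104 101
f 104 73 97
f 101 97 65
f 104 97 101
f 73 99 98
f 99 70 86
f 98 86 69
f 99 86 98
f 70 85 90
f 85 64 87
f 90 87 71
f 85 87 90
f 66 92 78
f 92 72 93
f 78 93 67
f 92 93 78
f 66 78 76
f 78 67 77
f 76 77 65
f 78 77 76
f 66 76 83
f 76 65 82
f 83 82 69
f 76 82 83
f 66 83 88
f 83 69 89
f 88 89 71
f 83 89 88
f 66 88 92
f 88 71 95
f 92 95 72
f 88 95 92
f 67 93 81
f 93 72 94
f 81 94 68
f 93 94 81
f 65 77 101
f 77 67 102
f 101 102 74
f 77 102 101
f 69 82 98
f 82 65 97
f 98 97 73
f 82 97 98
f 71 89 90
f 89 69 86
f 90 86 70
f 89 86 90
f 72 95 91
f 95 71 87
f 91 87 64
f 95 87 91
f 106 105 108
f 106 108 107
f 108 105 109
f 108 109 107
f 109 105 110
f 109 110 107
f 110 105 111
f 110 111 107
f 111 105 112
f 111 112 107
f 112 105 113
f 112 113 107
f 113 105 114
f 113 114 107
f 114 105 115
f 114 115 107
f 115 105 116
f 115 116 107
f 116 105 117
f 116 117 107
f 117 105 118
f 117 118 107
f 118 105 106
f 118 106 107

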